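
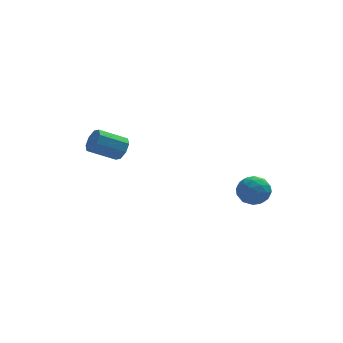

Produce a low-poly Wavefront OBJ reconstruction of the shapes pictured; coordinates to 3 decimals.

v 2.618 -2.953 0.225
v 3.176 -2.682 0.793
v 3.544 -3.818 -0.273
v 4.102 -3.547 0.295
v 3.434 -3.995 0.542
v 2.862 -3.461 0.849
v 3.858 -3.039 -0.329
v 3.286 -2.505 -0.022
v 3.943 -2.736 0.451
v 3.68 -3.327 0.989
v 3.04 -3.173 -0.469
v 2.777 -3.764 0.069
v 2.816 -2.742 0.552
v 3.904 -3.758 -0.032
v 3.511 -4.022 0.112
v 3.839 -3.863 0.446
v 2.631 -3.199 0.586
v 2.959 -3.04 0.92
v 3.11 -3.812 0.772
v 3.761 -3.46 -0.4
v 4.089 -3.301 -0.066
v 2.881 -2.637 0.074
v 3.209 -2.478 0.408
v 3.61 -2.688 -0.252
v 3.594 -2.614 0.685
v 4.139 -3.123 0.393
v 3.995 -2.824 0.026
v 3.659 -2.51 0.206
v 3.44 -2.961 1.002
v 3.984 -3.47 0.709
v 3.592 -3.733 0.854
v 3.255 -3.419 1.035
v 3.891 -2.993 0.801
v 2.736 -3.03 -0.189
v 3.28 -3.539 -0.482
v 3.465 -3.081 -0.515
v 3.128 -2.767 -0.334
v 2.581 -3.377 0.127
v 3.126 -3.886 -0.165
v 3.061 -3.99 0.314
v 2.725 -3.676 0.494
v 2.829 -3.507 -0.281
v -1.798 2.92 -0.076
v -1.491 2.575 0.436
v -2.854 2.474 1.188
v -3.162 2.82 0.676
v -1.486 3.097 0.514
v -2.85 2.997 1.265
v -1.665 3.516 0.246
v -3.028 3.415 0.997
v -1.922 3.586 -0.21
v -3.285 3.485 0.541
v -2.106 3.266 -0.588
v -3.469 3.165 0.164
v -2.11 2.743 -0.665
v -3.474 2.643 0.086
v -1.932 2.325 -0.397
v -3.295 2.224 0.354
v -1.675 2.255 0.059
v -3.038 2.154 0.81
f 1 38 17
f 38 12 41
f 17 41 6
f 38 41 17
f 1 17 13
f 17 6 18
f 13 18 2
f 17 18 13
f 1 13 22
f 13 2 23
f 22 23 8
f 13 23 22
f 1 22 34
f 22 8 37
f 34 37 11
f 22 37 34
f 1 34 38
f 34 11 42
f 38 42 12
f 34 42 38
f 2 18 29
f 18 6 32
f 29 32 10
f 18 32 29
f 6 41 19
f 41 12 40
f 19 40 5
f 41 40 19
f 12 42 39
f 42 11 35
f 39 35 3
f 42 35 39
f 11 37 36
f 37 8 24
f 36 24 7
f 37 24 36
f 8 23 28
f 23 2 25
f 28 25 9
f 23 25 28
f 4 30 16
f 30 10 31
f 16 31 5
f 30 31 16
f 4 16 14
f 16 5 15
f 14 15 3
f 16 15 14
f 4 14 21
f 14 3 20
f 21 20 7
f 14 20 21
f 4 21 26
f 21 7 27
f 26 27 9
f 21 27 26
f 4 26 30
f 26 9 33
f 30 33 10
f 26 33 30
f 5 31 19
f 31 10 32
f 19 32 6
f 31 32 19
f 3 15 39
f 15 5 40
f 39 40 12
f 15 40 39
f 7 20 36
f 20 3 35
f 36 35 11
f 20 35 36
f 9 27 28
f 27 7 24
f 28 24 8
f 27 24 28
f 10 33 29
f 33 9 25
f 29 25 2
f 33 25 29
f 44 43 47
f 44 47 45
f 45 47 48
f 45 48 46
f 47 43 49
f 47 49 48
f 48 49 50
f 48 50 46
f 49 43 51
f 49 51 50
f 50 51 52
f 50 52 46
f 51 43 53
f 51 53 52
f 52 53 54
f 52 54 46
f 53 43 55
f 53 55 54
f 54 55 56
f 54 56 46
f 55 43 57
f 55 57 56
f 56 57 58
f 56 58 46
f 57 43 59
f 57 59 58
f 58 59 60
f 58 60 46
f 59 43 44
f 59 44 60
f 60 44 45
f 60 45 46



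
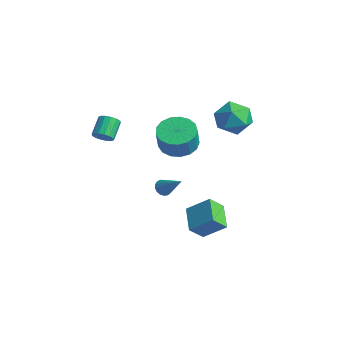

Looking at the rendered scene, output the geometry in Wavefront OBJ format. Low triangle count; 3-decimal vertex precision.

v -4.428 1.695 -4.321
v -4.066 1.746 -4.745
v -3.112 1.985 -3.159
v -4.155 1.996 -4.706
v -4.307 2.177 -4.579
v -4.486 2.247 -4.393
v -4.653 2.191 -4.191
v -4.768 2.022 -4.018
v -4.805 1.777 -3.915
v -4.756 1.514 -3.905
v -4.632 1.292 -3.99
v -4.461 1.163 -4.151
v -4.283 1.155 -4.351
v -4.138 1.271 -4.544
v -4.06 1.485 -4.686
v -2.333 -3.501 2.862
v -1.957 -3.641 3.308
v -2.531 -2.839 4.044
v -2.907 -2.699 3.598
v -1.82 -3.406 3.159
v -2.394 -2.604 3.894
v -1.821 -3.196 2.929
v -2.395 -2.394 3.665
v -1.959 -3.068 2.682
v -2.532 -2.266 3.418
v -2.197 -3.056 2.483
v -2.771 -2.254 3.219
v -2.472 -3.163 2.386
v -3.045 -2.361 3.121
v -2.709 -3.361 2.416
v -3.283 -2.559 3.152
v -2.846 -3.596 2.566
v -3.42 -2.794 3.301
v -2.845 -3.806 2.795
v -3.419 -3.004 3.531
v -2.708 -3.934 3.042
v -3.281 -3.132 3.778
v -2.469 -3.946 3.241
v -3.043 -3.144 3.977
v -2.195 -3.839 3.339
v -2.768 -3.037 4.074
v 1.322 0.246 -4.313
v 1.225 -0.589 -3.472
v 0.005 0.987 -3.73
v -0.093 0.152 -2.888
v 2.233 1.108 -3.352
v 2.135 0.273 -2.51
v 0.915 1.849 -2.768
v 0.818 1.014 -1.927
v -1.265 0.493 1.498
v -0.586 1.344 1.56
v -0.197 0.938 2.864
v -0.875 0.087 2.802
v -1.036 1.528 1.751
v -0.646 1.123 3.055
v -1.537 1.475 1.884
v -1.148 1.069 3.189
v -1.976 1.197 1.929
v -1.587 0.791 3.233
v -2.252 0.757 1.875
v -1.863 0.352 3.179
v -2.302 0.257 1.734
v -1.913 -0.148 3.039
v -2.114 -0.189 1.54
v -1.725 -0.594 2.844
v -1.732 -0.479 1.336
v -1.343 -0.884 2.64
v -1.242 -0.546 1.168
v -0.853 -0.951 2.473
v -0.758 -0.376 1.077
v -0.368 -0.781 2.381
v -0.389 -0.006 1.082
v -0 -0.411 2.386
v -0.221 0.478 1.182
v 0.168 0.072 2.486
v -0.293 0.965 1.355
v 0.097 0.559 2.659
v -1.87 3.649 2.517
v -1.264 4.637 2.726
v -0.236 2.683 2.354
v 0.37 3.671 2.563
v -0.263 3.174 3.424
v -1.273 3.771 3.524
v -0.227 3.549 1.556
v -1.237 4.146 1.656
v -0.249 4.575 2.132
v -0.271 4.344 3.287
v -1.229 2.976 1.793
v -1.251 2.745 2.948
f 2 1 4
f 2 4 3
f 4 1 5
f 4 5 3
f 5 1 6
f 5 6 3
f 6 1 7
f 6 7 3
f 7 1 8
f 7 8 3
f 8 1 9
f 8 9 3
f 9 1 10
f 9 10 3
f 10 1 11
f 10 11 3
f 11 1 12
f 11 12 3
f 12 1 13
f 12 13 3
f 13 1 14
f 13 14 3
f 14 1 15
f 14 15 3
f 15 1 2
f 15 2 3
f 17 16 20
f 17 20 18
f 18 20 21
f 18 21 19
f 20 16 22
f 20 22 21
f 21 22 23
f 21 23 19
f 22 16 24
f 22 24 23
f 23 24 25
f 23 25 19
f 24 16 26
f 24 26 25
f 25 26 27
f 25 27 19
f 26 16 28
f 26 28 27
f 27 28 29
f 27 29 19
f 28 16 30
f 28 30 29
f 29 30 31
f 29 31 19
f 30 16 32
f 30 32 31
f 31 32 33
f 31 33 19
f 32 16 34
f 32 34 33
f 33 34 35
f 33 35 19
f 34 16 36
f 34 36 35
f 35 36 37
f 35 37 19
f 36 16 38
f 36 38 37
f 37 38 39
f 37 39 19
f 38 16 40
f 38 40 39
f 39 40 41
f 39 41 19
f 40 16 17
f 40 17 41
f 41 17 18
f 41 18 19
f 43 45 42
f 46 43 42
f 42 45 44
f 44 46 42
f 43 49 45
f 47 43 46
f 47 49 43
f 45 49 44
f 48 46 44
f 44 49 48
f 48 47 46
f 49 47 48
f 51 50 54
f 51 54 52
f 52 54 55
f 52 55 53
f 54 50 56
f 54 56 55
f 55 56 57
f 55 57 53
f 56 50 58
f 56 58 57
f 57 58 59
f 57 59 53
f 58 50 60
f 58 60 59
f 59 60 61
f 59 61 53
f 60 50 62
f 60 62 61
f 61 62 63
f 61 63 53
f 62 50 64
f 62 64 63
f 63 64 65
f 63 65 53
f 64 50 66
f 64 66 65
f 65 66 67
f 65 67 53
f 66 50 68
f 66 68 67
f 67 68 69
f 67 69 53
f 68 50 70
f 68 70 69
f 69 70 71
f 69 71 53
f 70 50 72
f 70 72 71
f 71 72 73
f 71 73 53
f 72 50 74
f 72 74 73
f 73 74 75
f 73 75 53
f 74 50 76
f 74 76 75
f 75 76 77
f 75 77 53
f 76 50 51
f 76 51 77
f 77 51 52
f 77 52 53
f 78 89 83
f 78 83 79
f 78 79 85
f 78 85 88
f 78 88 89
f 79 83 87
f 83 89 82
f 89 88 80
f 88 85 84
f 85 79 86
f 81 87 82
f 81 82 80
f 81 80 84
f 81 84 86
f 81 86 87
f 82 87 83
f 80 82 89
f 84 80 88
f 86 84 85
f 87 86 79



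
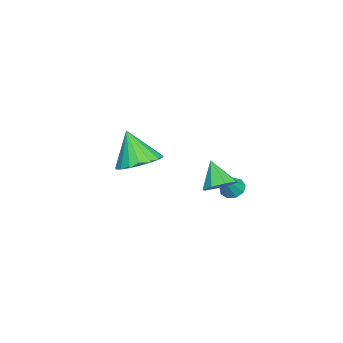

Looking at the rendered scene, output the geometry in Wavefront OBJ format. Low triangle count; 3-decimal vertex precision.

v 3.811 2.852 -0.215
v 4.281 2.336 -0.265
v 3.269 2.268 0.735
v 4.439 2.727 0.066
v 4.23 3.191 0.232
v 3.774 3.457 0.136
v 3.341 3.369 -0.165
v 3.182 2.978 -0.496
v 3.392 2.514 -0.662
v 3.847 2.248 -0.566
v -0.395 -2.073 -2.311
v 0.464 -1.674 -1.932
v -0.745 -2.767 -0.789
v 0.158 -1.348 -1.854
v -0.258 -1.165 -1.866
v -0.701 -1.163 -1.967
v -1.083 -1.34 -2.135
v -1.329 -1.663 -2.339
v -1.39 -2.067 -2.537
v -1.254 -2.472 -2.691
v -0.948 -2.798 -2.769
v -0.532 -2.98 -2.757
v -0.089 -2.983 -2.656
v 0.293 -2.805 -2.487
v 0.539 -2.483 -2.284
v 0.6 -2.079 -2.086
v 0.588 2.215 -2.31
v 0.967 2.514 -2.551
v 1.552 2.005 -1.05
v 0.747 2.729 -2.346
v 0.453 2.704 -2.125
v 0.221 2.449 -1.99
v 0.161 2.085 -2.005
v 0.301 1.781 -2.162
v 0.575 1.681 -2.389
v 0.855 1.83 -2.578
v 1.01 2.159 -2.642
f 2 1 4
f 2 4 3
f 4 1 5
f 4 5 3
f 5 1 6
f 5 6 3
f 6 1 7
f 6 7 3
f 7 1 8
f 7 8 3
f 8 1 9
f 8 9 3
f 9 1 10
f 9 10 3
f 10 1 2
f 10 2 3
f 12 11 14
f 12 14 13
f 14 11 15
f 14 15 13
f 15 11 16
f 15 16 13
f 16 11 17
f 16 17 13
f 17 11 18
f 17 18 13
f 18 11 19
f 18 19 13
f 19 11 20
f 19 20 13
f 20 11 21
f 20 21 13
f 21 11 22
f 21 22 13
f 22 11 23
f 22 23 13
f 23 11 24
f 23 24 13
f 24 11 25
f 24 25 13
f 25 11 26
f 25 26 13
f 26 11 12
f 26 12 13
f 28 27 30
f 28 30 29
f 30 27 31
f 30 31 29
f 31 27 32
f 31 32 29
f 32 27 33
f 32 33 29
f 33 27 34
f 33 34 29
f 34 27 35
f 34 35 29
f 35 27 36
f 35 36 29
f 36 27 37
f 36 37 29
f 37 27 28
f 37 28 29



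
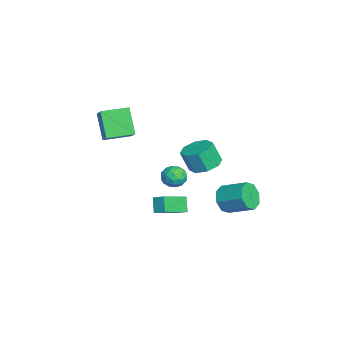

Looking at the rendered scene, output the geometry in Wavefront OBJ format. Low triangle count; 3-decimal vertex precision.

v 3.528 2.552 -2.144
v 3.98 2.739 -2.935
v 4.664 4.076 -2.227
v 4.212 3.888 -1.436
v 3.34 3.051 -2.906
v 4.025 4.388 -2.198
v 2.811 3.07 -2.43
v 3.495 4.407 -1.723
v 2.701 2.786 -1.787
v 3.386 4.123 -1.08
v 3.076 2.364 -1.353
v 3.76 3.701 -0.645
v 3.715 2.052 -1.382
v 4.4 3.389 -0.674
v 4.245 2.033 -1.857
v 4.929 3.37 -1.15
v 4.354 2.317 -2.5
v 5.039 3.654 -1.793
v -3.133 -4.421 0.823
v -1.776 -4.193 1.82
v -3.471 -2.798 0.912
v -2.114 -2.57 1.909
v -2.046 -4.11 -0.729
v -0.689 -3.882 0.268
v -2.384 -2.487 -0.64
v -1.027 -2.259 0.357
v -3.208 1.841 -3.711
v -2.555 2.561 -3.371
v -2.68 2.02 -1.988
v -3.332 1.299 -2.329
v -3.307 2.798 -3.345
v -3.431 2.257 -1.963
v -4 2.474 -3.534
v -4.124 1.933 -2.152
v -4.23 1.779 -3.827
v -4.354 1.238 -2.444
v -3.86 1.12 -4.052
v -3.985 0.579 -2.669
v -3.109 0.883 -4.077
v -3.233 0.342 -2.695
v -2.416 1.207 -3.888
v -2.54 0.666 -2.506
v -2.186 1.902 -3.596
v -2.31 1.361 -2.213
v 0.288 -0.031 -4.151
v 1.452 -1.34 -3.317
v 0.701 0.559 -3.804
v 1.866 -0.75 -2.97
v 0.934 0.01 -4.99
v 2.099 -1.299 -4.156
v 1.348 0.6 -4.643
v 2.512 -0.709 -3.809
v 0.507 0.451 -2.624
v 1.161 -0.005 -2.676
v 0.079 -0.275 -1.644
v 0.733 -0.731 -1.696
v 0.791 0.023 -1.438
v 1.056 0.472 -2.044
v 0.184 -0.752 -2.276
v 0.449 -0.303 -2.882
v 0.962 -0.748 -2.461
v 1.337 -0.27 -1.943
v -0.097 -0.01 -2.377
v 0.278 0.468 -1.859
v 0.872 0.287 -2.736
v 0.368 -0.567 -1.584
v 0.402 -0.124 -1.432
v 0.787 -0.392 -1.463
v 0.81 0.567 -2.364
v 1.194 0.299 -2.395
v 0.977 0.315 -1.667
v 0.046 -0.579 -1.925
v 0.43 -0.847 -1.956
v 0.453 0.112 -2.857
v 0.838 -0.156 -2.888
v 0.263 -0.595 -2.653
v 1.139 -0.418 -2.64
v 0.887 -0.845 -2.064
v 0.565 -0.857 -2.406
v 0.72 -0.593 -2.762
v 1.359 -0.137 -2.336
v 1.108 -0.564 -1.759
v 1.142 -0.12 -1.608
v 1.297 0.143 -1.964
v 1.242 -0.574 -2.209
v 0.132 0.284 -2.561
v -0.119 -0.143 -1.984
v -0.057 -0.423 -2.356
v 0.098 -0.16 -2.712
v 0.353 0.565 -2.256
v 0.101 0.138 -1.68
v 0.52 0.313 -1.558
v 0.675 0.577 -1.914
v -0.002 0.294 -2.111
f 2 1 5
f 2 5 3
f 3 5 6
f 3 6 4
f 5 1 7
f 5 7 6
f 6 7 8
f 6 8 4
f 7 1 9
f 7 9 8
f 8 9 10
f 8 10 4
f 9 1 11
f 9 11 10
f 10 11 12
f 10 12 4
f 11 1 13
f 11 13 12
f 12 13 14
f 12 14 4
f 13 1 15
f 13 15 14
f 14 15 16
f 14 16 4
f 15 1 17
f 15 17 16
f 16 17 18
f 16 18 4
f 17 1 2
f 17 2 18
f 18 2 3
f 18 3 4
f 20 22 19
f 23 20 19
f 19 22 21
f 21 23 19
f 20 26 22
f 24 20 23
f 24 26 20
f 22 26 21
f 25 23 21
f 21 26 25
f 25 24 23
f 26 24 25
f 28 27 31
f 28 31 29
f 29 31 32
f 29 32 30
f 31 27 33
f 31 33 32
f 32 33 34
f 32 34 30
f 33 27 35
f 33 35 34
f 34 35 36
f 34 36 30
f 35 27 37
f 35 37 36
f 36 37 38
f 36 38 30
f 37 27 39
f 37 39 38
f 38 39 40
f 38 40 30
f 39 27 41
f 39 41 40
f 40 41 42
f 40 42 30
f 41 27 43
f 41 43 42
f 42 43 44
f 42 44 30
f 43 27 28
f 43 28 44
f 44 28 29
f 44 29 30
f 46 48 45
f 49 46 45
f 45 48 47
f 47 49 45
f 46 52 48
f 50 46 49
f 50 52 46
f 48 52 47
f 51 49 47
f 47 52 51
f 51 50 49
f 52 50 51
f 53 90 69
f 90 64 93
f 69 93 58
f 90 93 69
f 53 69 65
f 69 58 70
f 65 70 54
f 69 70 65
f 53 65 74
f 65 54 75
f 74 75 60
f 65 75 74
f 53 74 86
f 74 60 89
f 86 89 63
f 74 89 86
f 53 86 90
f 86 63 94
f 90 94 64
f 86 94 90
f 54 70 81
f 70 58 84
f 81 84 62
f 70 84 81
f 58 93 71
f 93 64 92
f 71 92 57
f 93 92 71
f 64 94 91
f 94 63 87
f 91 87 55
f 94 87 91
f 63 89 88
f 89 60 76
f 88 76 59
f 89 76 88
f 60 75 80
f 75 54 77
f 80 77 61
f 75 77 80
f 56 82 68
f 82 62 83
f 68 83 57
f 82 83 68
f 56 68 66
f 68 57 67
f 66 67 55
f 68 67 66
f 56 66 73
f 66 55 72
f 73 72 59
f 66 72 73
f 56 73 78
f 73 59 79
f 78 79 61
f 73 79 78
f 56 78 82
f 78 61 85
f 82 85 62
f 78 85 82
f 57 83 71
f 83 62 84
f 71 84 58
f 83 84 71
f 55 67 91
f 67 57 92
f 91 92 64
f 67 92 91
f 59 72 88
f 72 55 87
f 88 87 63
f 72 87 88
f 61 79 80
f 79 59 76
f 80 76 60
f 79 76 80
f 62 85 81
f 85 61 77
f 81 77 54
f 85 77 81



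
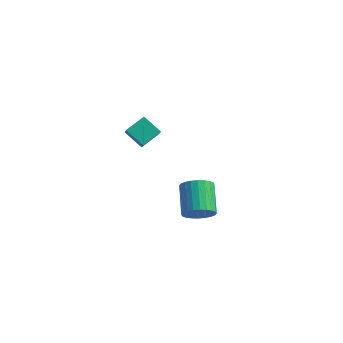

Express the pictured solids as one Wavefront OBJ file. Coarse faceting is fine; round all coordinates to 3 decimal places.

v -0.54 3.252 -3.783
v 0.152 3.339 -3.262
v -0.709 4.635 -2.336
v -1.4 4.548 -2.857
v 0.225 3.563 -3.507
v -0.636 4.858 -2.581
v 0.181 3.739 -3.794
v -0.679 5.034 -2.868
v 0.028 3.841 -4.079
v -0.832 5.137 -3.153
v -0.211 3.854 -4.319
v -1.072 5.149 -3.393
v -0.501 3.775 -4.478
v -1.361 5.07 -3.552
v -0.796 3.616 -4.53
v -1.657 4.912 -3.605
v -1.053 3.402 -4.469
v -1.913 4.698 -3.544
v -1.231 3.165 -4.304
v -2.092 4.461 -3.378
v -1.304 2.942 -4.059
v -2.165 4.237 -3.133
v -1.261 2.766 -3.772
v -2.121 4.061 -2.846
v -1.108 2.663 -3.487
v -1.968 3.959 -2.561
v -0.868 2.651 -3.247
v -1.729 3.946 -2.321
v -0.579 2.73 -3.088
v -1.439 4.025 -2.162
v -0.283 2.888 -3.035
v -1.144 4.184 -2.11
v -0.027 3.102 -3.096
v -0.887 4.398 -2.171
v -3.67 1.542 2.45
v -3.265 2.507 2.927
v -2.687 1.449 1.804
v -2.282 2.413 2.281
v -3.278 1.047 3.119
v -2.873 2.011 3.596
v -2.295 0.953 2.473
v -1.89 1.918 2.95
f 2 1 5
f 2 5 3
f 3 5 6
f 3 6 4
f 5 1 7
f 5 7 6
f 6 7 8
f 6 8 4
f 7 1 9
f 7 9 8
f 8 9 10
f 8 10 4
f 9 1 11
f 9 11 10
f 10 11 12
f 10 12 4
f 11 1 13
f 11 13 12
f 12 13 14
f 12 14 4
f 13 1 15
f 13 15 14
f 14 15 16
f 14 16 4
f 15 1 17
f 15 17 16
f 16 17 18
f 16 18 4
f 17 1 19
f 17 19 18
f 18 19 20
f 18 20 4
f 19 1 21
f 19 21 20
f 20 21 22
f 20 22 4
f 21 1 23
f 21 23 22
f 22 23 24
f 22 24 4
f 23 1 25
f 23 25 24
f 24 25 26
f 24 26 4
f 25 1 27
f 25 27 26
f 26 27 28
f 26 28 4
f 27 1 29
f 27 29 28
f 28 29 30
f 28 30 4
f 29 1 31
f 29 31 30
f 30 31 32
f 30 32 4
f 31 1 33
f 31 33 32
f 32 33 34
f 32 34 4
f 33 1 2
f 33 2 34
f 34 2 3
f 34 3 4
f 36 38 35
f 39 36 35
f 35 38 37
f 37 39 35
f 36 42 38
f 40 36 39
f 40 42 36
f 38 42 37
f 41 39 37
f 37 42 41
f 41 40 39
f 42 40 41



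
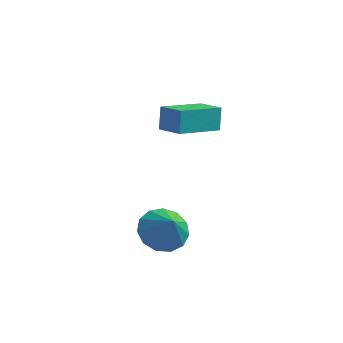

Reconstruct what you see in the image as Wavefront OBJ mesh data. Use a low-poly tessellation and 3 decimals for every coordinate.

v -2.097 0.282 2.886
v -2.168 0.705 3.745
v -2.976 0.781 2.567
v -3.048 1.204 3.425
v -1.072 1.696 2.275
v -1.144 2.119 3.133
v -1.952 2.195 1.955
v -2.023 2.618 2.814
v -1.889 -2.245 -0.135
v -1.445 -2.84 -0.662
v -1.371 -2.735 0.855
v -1.14 -2.43 -0.618
v -1.073 -1.961 -0.421
v -1.265 -1.583 -0.133
v -1.655 -1.414 0.154
v -2.119 -1.51 0.349
v -2.51 -1.838 0.391
v -2.704 -2.296 0.266
v -2.639 -2.738 0.013
v -2.336 -3.023 -0.286
v -1.891 -3.061 -0.538
f 2 4 1
f 5 2 1
f 1 4 3
f 3 5 1
f 2 8 4
f 6 2 5
f 6 8 2
f 4 8 3
f 7 5 3
f 3 8 7
f 7 6 5
f 8 6 7
f 10 9 12
f 10 12 11
f 12 9 13
f 12 13 11
f 13 9 14
f 13 14 11
f 14 9 15
f 14 15 11
f 15 9 16
f 15 16 11
f 16 9 17
f 16 17 11
f 17 9 18
f 17 18 11
f 18 9 19
f 18 19 11
f 19 9 20
f 19 20 11
f 20 9 21
f 20 21 11
f 21 9 10
f 21 10 11



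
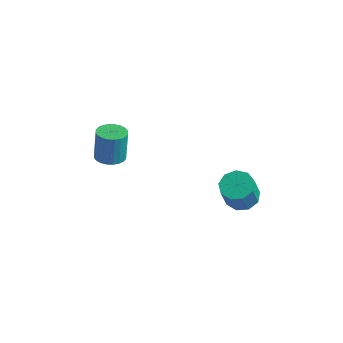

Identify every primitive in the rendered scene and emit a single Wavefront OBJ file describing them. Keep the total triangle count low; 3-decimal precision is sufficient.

v 2.042 1.619 1.104
v 2.702 1.624 1.108
v 2.698 1.206 2.18
v 2.038 1.201 2.176
v 2.544 2.018 1.262
v 2.54 1.6 2.333
v 2.151 2.225 1.341
v 2.147 1.807 2.413
v 1.707 2.149 1.31
v 1.703 1.731 2.381
v 1.42 1.825 1.183
v 1.416 1.407 2.254
v 1.424 1.404 1.019
v 1.42 0.986 2.09
v 1.717 1.084 0.895
v 1.713 0.666 1.966
v 2.162 1.014 0.869
v 2.159 0.596 1.94
v 2.551 1.227 0.953
v 2.548 0.809 2.024
v -2.656 0.167 2.175
v -2.23 0.57 2.112
v -2.298 0.836 3.341
v -2.724 0.433 3.405
v -2.418 0.697 2.074
v -2.486 0.963 3.303
v -2.642 0.743 2.051
v -2.71 1.01 3.281
v -2.868 0.702 2.047
v -2.937 0.969 3.277
v -3.062 0.579 2.063
v -3.131 0.846 3.293
v -3.195 0.394 2.096
v -3.263 0.66 3.326
v -3.245 0.174 2.141
v -3.313 0.44 3.371
v -3.205 -0.047 2.191
v -3.274 0.219 3.421
v -3.082 -0.236 2.239
v -3.15 0.03 3.468
v -2.894 -0.363 2.277
v -2.962 -0.097 3.506
v -2.67 -0.41 2.299
v -2.738 -0.143 3.529
v -2.443 -0.369 2.303
v -2.512 -0.102 3.533
v -2.249 -0.246 2.287
v -2.318 0.021 3.517
v -2.117 -0.06 2.254
v -2.185 0.206 3.484
v -2.067 0.16 2.209
v -2.135 0.426 3.439
v -2.106 0.381 2.159
v -2.175 0.647 3.389
f 2 1 5
f 2 5 3
f 3 5 6
f 3 6 4
f 5 1 7
f 5 7 6
f 6 7 8
f 6 8 4
f 7 1 9
f 7 9 8
f 8 9 10
f 8 10 4
f 9 1 11
f 9 11 10
f 10 11 12
f 10 12 4
f 11 1 13
f 11 13 12
f 12 13 14
f 12 14 4
f 13 1 15
f 13 15 14
f 14 15 16
f 14 16 4
f 15 1 17
f 15 17 16
f 16 17 18
f 16 18 4
f 17 1 19
f 17 19 18
f 18 19 20
f 18 20 4
f 19 1 2
f 19 2 20
f 20 2 3
f 20 3 4
f 22 21 25
f 22 25 23
f 23 25 26
f 23 26 24
f 25 21 27
f 25 27 26
f 26 27 28
f 26 28 24
f 27 21 29
f 27 29 28
f 28 29 30
f 28 30 24
f 29 21 31
f 29 31 30
f 30 31 32
f 30 32 24
f 31 21 33
f 31 33 32
f 32 33 34
f 32 34 24
f 33 21 35
f 33 35 34
f 34 35 36
f 34 36 24
f 35 21 37
f 35 37 36
f 36 37 38
f 36 38 24
f 37 21 39
f 37 39 38
f 38 39 40
f 38 40 24
f 39 21 41
f 39 41 40
f 40 41 42
f 40 42 24
f 41 21 43
f 41 43 42
f 42 43 44
f 42 44 24
f 43 21 45
f 43 45 44
f 44 45 46
f 44 46 24
f 45 21 47
f 45 47 46
f 46 47 48
f 46 48 24
f 47 21 49
f 47 49 48
f 48 49 50
f 48 50 24
f 49 21 51
f 49 51 50
f 50 51 52
f 50 52 24
f 51 21 53
f 51 53 52
f 52 53 54
f 52 54 24
f 53 21 22
f 53 22 54
f 54 22 23
f 54 23 24



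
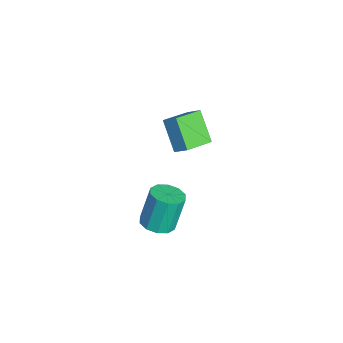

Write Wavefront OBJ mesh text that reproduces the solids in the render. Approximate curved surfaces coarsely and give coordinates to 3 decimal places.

v 2.763 -2.908 -2.253
v 3.649 -2.962 -2.054
v 3.243 -2.425 -0.107
v 2.357 -2.372 -0.307
v 3.54 -2.436 -2.222
v 3.134 -1.899 -0.275
v 3.134 -2.091 -2.402
v 2.728 -1.554 -0.455
v 2.586 -2.058 -2.525
v 2.18 -1.521 -0.578
v 2.106 -2.35 -2.544
v 1.7 -1.813 -0.598
v 1.877 -2.855 -2.453
v 1.471 -2.318 -0.506
v 1.986 -3.381 -2.285
v 1.58 -2.844 -0.338
v 2.392 -3.726 -2.105
v 1.986 -3.189 -0.158
v 2.94 -3.759 -1.982
v 2.534 -3.222 -0.035
v 3.42 -3.467 -1.962
v 3.014 -2.93 -0.016
v -2.355 -1.827 -1.89
v -3.606 -2.333 -0.455
v -3.38 -0.53 -2.326
v -4.631 -1.036 -0.891
v -1.849 -1.204 -1.229
v -3.1 -1.71 0.206
v -2.874 0.093 -1.665
v -4.125 -0.413 -0.23
f 2 1 5
f 2 5 3
f 3 5 6
f 3 6 4
f 5 1 7
f 5 7 6
f 6 7 8
f 6 8 4
f 7 1 9
f 7 9 8
f 8 9 10
f 8 10 4
f 9 1 11
f 9 11 10
f 10 11 12
f 10 12 4
f 11 1 13
f 11 13 12
f 12 13 14
f 12 14 4
f 13 1 15
f 13 15 14
f 14 15 16
f 14 16 4
f 15 1 17
f 15 17 16
f 16 17 18
f 16 18 4
f 17 1 19
f 17 19 18
f 18 19 20
f 18 20 4
f 19 1 21
f 19 21 20
f 20 21 22
f 20 22 4
f 21 1 2
f 21 2 22
f 22 2 3
f 22 3 4
f 24 26 23
f 27 24 23
f 23 26 25
f 25 27 23
f 24 30 26
f 28 24 27
f 28 30 24
f 26 30 25
f 29 27 25
f 25 30 29
f 29 28 27
f 30 28 29



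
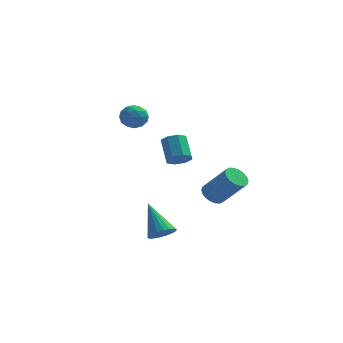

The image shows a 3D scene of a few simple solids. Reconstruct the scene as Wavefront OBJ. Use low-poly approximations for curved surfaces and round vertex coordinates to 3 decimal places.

v 0.457 0.892 -0.7
v 1.049 1.277 -0.767
v 0.556 2.213 0.254
v -0.037 1.828 0.32
v 0.657 1.44 -1.106
v 0.164 2.375 -0.085
v 0.147 1.281 -1.207
v -0.346 2.217 -0.186
v -0.182 0.895 -1.011
v -0.675 1.831 0.009
v -0.136 0.507 -0.634
v -0.629 1.443 0.387
v 0.256 0.345 -0.295
v -0.237 1.28 0.726
v 0.766 0.503 -0.194
v 0.273 1.439 0.827
v 1.095 0.889 -0.389
v 0.602 1.825 0.631
v 1.782 2.963 -3.892
v 2.336 3.257 -4.285
v 3.672 2.831 -2.722
v 3.118 2.537 -2.328
v 2.221 3.515 -4.116
v 3.557 3.089 -2.553
v 2.019 3.664 -3.902
v 3.355 3.238 -2.339
v 1.77 3.674 -3.687
v 3.106 3.248 -2.124
v 1.523 3.544 -3.512
v 2.859 3.117 -1.949
v 1.328 3.298 -3.412
v 2.664 2.871 -1.849
v 1.223 2.986 -3.407
v 2.559 2.559 -1.844
v 1.228 2.669 -3.498
v 2.564 2.243 -1.935
v 1.343 2.411 -3.667
v 2.679 1.985 -2.104
v 1.545 2.262 -3.881
v 2.881 1.836 -2.318
v 1.794 2.252 -4.096
v 3.13 1.826 -2.533
v 2.041 2.383 -4.271
v 3.377 1.956 -2.708
v 2.236 2.629 -4.371
v 3.572 2.202 -2.808
v 2.341 2.941 -4.376
v 3.677 2.514 -2.813
v -2.017 0.878 2.473
v -1.541 0.718 1.865
v -1.879 -0.318 2.895
v -1.403 -0.478 2.287
v -1.163 0.01 2.857
v -1.248 0.75 2.597
v -2.172 -0.35 2.163
v -2.257 0.39 1.903
v -1.637 -0.041 1.673
v -1.014 0.182 2.102
v -2.406 0.218 2.658
v -1.783 0.441 3.087
v -1.791 0.903 2.132
v -1.629 -0.503 2.628
v -1.488 -0.216 2.963
v -1.209 -0.31 2.606
v -1.619 0.922 2.562
v -1.339 0.828 2.205
v -1.117 0.412 2.788
v -2.081 -0.428 2.555
v -1.801 -0.522 2.198
v -2.211 0.71 2.154
v -1.932 0.616 1.797
v -2.303 -0.012 1.972
v -1.567 0.363 1.662
v -1.487 -0.34 1.91
v -1.938 -0.265 1.837
v -1.988 0.17 1.684
v -1.201 0.494 1.914
v -1.12 -0.209 2.162
v -0.979 0.078 2.497
v -1.029 0.513 2.344
v -1.258 0.048 1.801
v -2.3 0.609 2.598
v -2.219 -0.094 2.846
v -2.391 -0.113 2.416
v -2.441 0.322 2.263
v -1.933 0.74 2.85
v -1.853 0.037 3.098
v -1.432 0.23 3.076
v -1.482 0.665 2.923
v -2.162 0.352 2.959
v 0.75 -4.046 -3.718
v 1.119 -3.422 -3.91
v -0.21 -3.014 -2.202
v 0.842 -3.405 -4.096
v 0.548 -3.515 -4.208
v 0.293 -3.73 -4.222
v 0.129 -4.008 -4.137
v 0.087 -4.293 -3.969
v 0.177 -4.53 -3.751
v 0.381 -4.67 -3.527
v 0.657 -4.687 -3.341
v 0.952 -4.577 -3.229
v 1.206 -4.362 -3.214
v 1.371 -4.084 -3.299
v 1.412 -3.799 -3.468
v 1.322 -3.562 -3.685
f 2 1 5
f 2 5 3
f 3 5 6
f 3 6 4
f 5 1 7
f 5 7 6
f 6 7 8
f 6 8 4
f 7 1 9
f 7 9 8
f 8 9 10
f 8 10 4
f 9 1 11
f 9 11 10
f 10 11 12
f 10 12 4
f 11 1 13
f 11 13 12
f 12 13 14
f 12 14 4
f 13 1 15
f 13 15 14
f 14 15 16
f 14 16 4
f 15 1 17
f 15 17 16
f 16 17 18
f 16 18 4
f 17 1 2
f 17 2 18
f 18 2 3
f 18 3 4
f 20 19 23
f 20 23 21
f 21 23 24
f 21 24 22
f 23 19 25
f 23 25 24
f 24 25 26
f 24 26 22
f 25 19 27
f 25 27 26
f 26 27 28
f 26 28 22
f 27 19 29
f 27 29 28
f 28 29 30
f 28 30 22
f 29 19 31
f 29 31 30
f 30 31 32
f 30 32 22
f 31 19 33
f 31 33 32
f 32 33 34
f 32 34 22
f 33 19 35
f 33 35 34
f 34 35 36
f 34 36 22
f 35 19 37
f 35 37 36
f 36 37 38
f 36 38 22
f 37 19 39
f 37 39 38
f 38 39 40
f 38 40 22
f 39 19 41
f 39 41 40
f 40 41 42
f 40 42 22
f 41 19 43
f 41 43 42
f 42 43 44
f 42 44 22
f 43 19 45
f 43 45 44
f 44 45 46
f 44 46 22
f 45 19 47
f 45 47 46
f 46 47 48
f 46 48 22
f 47 19 20
f 47 20 48
f 48 20 21
f 48 21 22
f 49 86 65
f 86 60 89
f 65 89 54
f 86 89 65
f 49 65 61
f 65 54 66
f 61 66 50
f 65 66 61
f 49 61 70
f 61 50 71
f 70 71 56
f 61 71 70
f 49 70 82
f 70 56 85
f 82 85 59
f 70 85 82
f 49 82 86
f 82 59 90
f 86 90 60
f 82 90 86
f 50 66 77
f 66 54 80
f 77 80 58
f 66 80 77
f 54 89 67
f 89 60 88
f 67 88 53
f 89 88 67
f 60 90 87
f 90 59 83
f 87 83 51
f 90 83 87
f 59 85 84
f 85 56 72
f 84 72 55
f 85 72 84
f 56 71 76
f 71 50 73
f 76 73 57
f 71 73 76
f 52 78 64
f 78 58 79
f 64 79 53
f 78 79 64
f 52 64 62
f 64 53 63
f 62 63 51
f 64 63 62
f 52 62 69
f 62 51 68
f 69 68 55
f 62 68 69
f 52 69 74
f 69 55 75
f 74 75 57
f 69 75 74
f 52 74 78
f 74 57 81
f 78 81 58
f 74 81 78
f 53 79 67
f 79 58 80
f 67 80 54
f 79 80 67
f 51 63 87
f 63 53 88
f 87 88 60
f 63 88 87
f 55 68 84
f 68 51 83
f 84 83 59
f 68 83 84
f 57 75 76
f 75 55 72
f 76 72 56
f 75 72 76
f 58 81 77
f 81 57 73
f 77 73 50
f 81 73 77
f 92 91 94
f 92 94 93
f 94 91 95
f 94 95 93
f 95 91 96
f 95 96 93
f 96 91 97
f 96 97 93
f 97 91 98
f 97 98 93
f 98 91 99
f 98 99 93
f 99 91 100
f 99 100 93
f 100 91 101
f 100 101 93
f 101 91 102
f 101 102 93
f 102 91 103
f 102 103 93
f 103 91 104
f 103 104 93
f 104 91 105
f 104 105 93
f 105 91 106
f 105 106 93
f 106 91 92
f 106 92 93



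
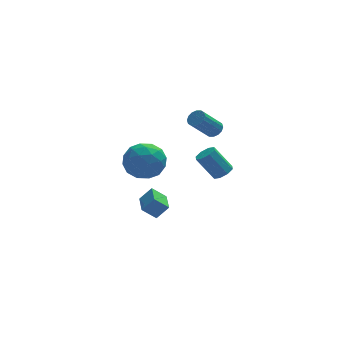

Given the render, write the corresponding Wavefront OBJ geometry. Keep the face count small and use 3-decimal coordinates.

v 2.646 -0.455 -1.109
v 3.206 -0.252 -0.802
v 2.273 0.178 0.616
v 1.714 -0.025 0.309
v 2.979 0.125 -1.065
v 2.046 0.554 0.352
v 2.557 0.162 -1.354
v 1.624 0.592 0.063
v 2.188 -0.162 -1.499
v 1.255 0.267 -0.082
v 2.087 -0.658 -1.416
v 1.154 -0.228 0.002
v 2.314 -1.034 -1.152
v 1.381 -0.605 0.265
v 2.736 -1.072 -0.863
v 1.803 -0.642 0.554
v 3.105 -0.747 -0.718
v 2.172 -0.318 0.699
v 3.211 3.902 -0.189
v 3.68 3.895 0.216
v 2.498 3.391 1.575
v 2.029 3.398 1.169
v 3.565 4.195 0.228
v 2.383 3.69 1.586
v 3.355 4.416 0.127
v 2.173 3.911 1.485
v 3.107 4.499 -0.058
v 1.925 3.995 1.3
v 2.886 4.423 -0.278
v 1.704 3.918 1.08
v 2.753 4.207 -0.475
v 1.571 3.702 0.883
v 2.742 3.909 -0.595
v 1.56 3.405 0.764
v 2.857 3.61 -0.606
v 1.675 3.105 0.752
v 3.067 3.389 -0.505
v 1.885 2.884 0.853
v 3.315 3.305 -0.32
v 2.133 2.801 1.038
v 3.536 3.382 -0.1
v 2.354 2.877 1.258
v 3.669 3.598 0.097
v 2.487 3.093 1.455
v -3.357 -2.836 2.567
v -2.169 -2.446 2.581
v -2.731 -4.734 2.239
v -1.543 -4.344 2.253
v -2.216 -4.336 3.307
v -2.603 -3.163 3.51
v -2.297 -4.017 1.31
v -2.684 -2.844 1.513
v -1.513 -3.176 1.804
v -1.463 -3.373 3.038
v -3.437 -3.807 1.782
v -3.387 -4.004 3.016
v -2.818 -2.475 2.603
v -2.082 -4.705 2.217
v -2.478 -4.7 2.837
v -1.779 -4.471 2.845
v -3.073 -2.896 3.149
v -2.374 -2.667 3.157
v -2.402 -3.778 3.584
v -2.526 -4.513 1.663
v -1.827 -4.284 1.671
v -3.121 -2.709 1.975
v -2.422 -2.48 1.983
v -2.498 -3.402 1.236
v -1.734 -2.674 2.154
v -1.366 -3.79 1.961
v -1.81 -3.597 1.407
v -2.037 -2.908 1.526
v -1.705 -2.79 2.88
v -1.336 -3.905 2.687
v -1.732 -3.901 3.307
v -1.96 -3.212 3.426
v -1.319 -3.219 2.423
v -3.564 -3.275 2.133
v -3.195 -4.39 1.94
v -2.94 -3.968 1.394
v -3.168 -3.279 1.513
v -3.534 -3.39 2.859
v -3.166 -4.506 2.666
v -2.863 -4.272 3.294
v -3.09 -3.583 3.413
v -3.581 -3.961 2.397
v -1.881 0.005 -3.813
v -1.177 -0.05 -3.008
v -1.693 1.502 -3.875
v -0.99 1.447 -3.07
v -1.07 -0.127 -4.53
v -0.367 -0.182 -3.725
v -0.883 1.37 -4.592
v -0.179 1.315 -3.787
f 2 1 5
f 2 5 3
f 3 5 6
f 3 6 4
f 5 1 7
f 5 7 6
f 6 7 8
f 6 8 4
f 7 1 9
f 7 9 8
f 8 9 10
f 8 10 4
f 9 1 11
f 9 11 10
f 10 11 12
f 10 12 4
f 11 1 13
f 11 13 12
f 12 13 14
f 12 14 4
f 13 1 15
f 13 15 14
f 14 15 16
f 14 16 4
f 15 1 17
f 15 17 16
f 16 17 18
f 16 18 4
f 17 1 2
f 17 2 18
f 18 2 3
f 18 3 4
f 20 19 23
f 20 23 21
f 21 23 24
f 21 24 22
f 23 19 25
f 23 25 24
f 24 25 26
f 24 26 22
f 25 19 27
f 25 27 26
f 26 27 28
f 26 28 22
f 27 19 29
f 27 29 28
f 28 29 30
f 28 30 22
f 29 19 31
f 29 31 30
f 30 31 32
f 30 32 22
f 31 19 33
f 31 33 32
f 32 33 34
f 32 34 22
f 33 19 35
f 33 35 34
f 34 35 36
f 34 36 22
f 35 19 37
f 35 37 36
f 36 37 38
f 36 38 22
f 37 19 39
f 37 39 38
f 38 39 40
f 38 40 22
f 39 19 41
f 39 41 40
f 40 41 42
f 40 42 22
f 41 19 43
f 41 43 42
f 42 43 44
f 42 44 22
f 43 19 20
f 43 20 44
f 44 20 21
f 44 21 22
f 45 82 61
f 82 56 85
f 61 85 50
f 82 85 61
f 45 61 57
f 61 50 62
f 57 62 46
f 61 62 57
f 45 57 66
f 57 46 67
f 66 67 52
f 57 67 66
f 45 66 78
f 66 52 81
f 78 81 55
f 66 81 78
f 45 78 82
f 78 55 86
f 82 86 56
f 78 86 82
f 46 62 73
f 62 50 76
f 73 76 54
f 62 76 73
f 50 85 63
f 85 56 84
f 63 84 49
f 85 84 63
f 56 86 83
f 86 55 79
f 83 79 47
f 86 79 83
f 55 81 80
f 81 52 68
f 80 68 51
f 81 68 80
f 52 67 72
f 67 46 69
f 72 69 53
f 67 69 72
f 48 74 60
f 74 54 75
f 60 75 49
f 74 75 60
f 48 60 58
f 60 49 59
f 58 59 47
f 60 59 58
f 48 58 65
f 58 47 64
f 65 64 51
f 58 64 65
f 48 65 70
f 65 51 71
f 70 71 53
f 65 71 70
f 48 70 74
f 70 53 77
f 74 77 54
f 70 77 74
f 49 75 63
f 75 54 76
f 63 76 50
f 75 76 63
f 47 59 83
f 59 49 84
f 83 84 56
f 59 84 83
f 51 64 80
f 64 47 79
f 80 79 55
f 64 79 80
f 53 71 72
f 71 51 68
f 72 68 52
f 71 68 72
f 54 77 73
f 77 53 69
f 73 69 46
f 77 69 73
f 88 90 87
f 91 88 87
f 87 90 89
f 89 91 87
f 88 94 90
f 92 88 91
f 92 94 88
f 90 94 89
f 93 91 89
f 89 94 93
f 93 92 91
f 94 92 93



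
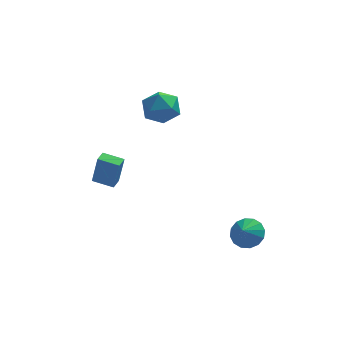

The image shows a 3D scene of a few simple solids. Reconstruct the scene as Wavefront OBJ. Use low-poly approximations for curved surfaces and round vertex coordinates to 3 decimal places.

v -1.4 3.828 4.385
v -0.889 4.428 3.426
v 0.209 2.632 4.494
v 0.72 3.232 3.535
v 0.593 3.804 4.629
v -0.402 4.544 4.561
v -0.278 2.516 3.359
v -1.273 3.256 3.291
v -0.196 3.617 2.792
v 0.343 4.413 3.577
v -1.023 2.647 4.343
v -0.484 3.443 5.128
v -4.382 2.493 -1.452
v -4.034 2.501 0.436
v -4.058 3.266 -1.515
v -3.71 3.273 0.373
v -3.17 1.967 -1.673
v -2.822 1.974 0.215
v -2.846 2.739 -1.736
v -2.498 2.747 0.152
v 4.041 -2.369 -2.502
v 4.899 -2.92 -2.502
v 3.679 -2.931 -1.758
v 4.989 -2.527 -2.16
v 4.825 -2.092 -1.911
v 4.451 -1.731 -1.819
v 3.967 -1.541 -1.911
v 3.502 -1.572 -2.16
v 3.183 -1.817 -2.502
v 3.093 -2.21 -2.843
v 3.257 -2.645 -3.093
v 3.631 -3.006 -3.184
v 4.115 -3.196 -3.093
v 4.579 -3.165 -2.843
f 1 12 6
f 1 6 2
f 1 2 8
f 1 8 11
f 1 11 12
f 2 6 10
f 6 12 5
f 12 11 3
f 11 8 7
f 8 2 9
f 4 10 5
f 4 5 3
f 4 3 7
f 4 7 9
f 4 9 10
f 5 10 6
f 3 5 12
f 7 3 11
f 9 7 8
f 10 9 2
f 14 16 13
f 17 14 13
f 13 16 15
f 15 17 13
f 14 20 16
f 18 14 17
f 18 20 14
f 16 20 15
f 19 17 15
f 15 20 19
f 19 18 17
f 20 18 19
f 22 21 24
f 22 24 23
f 24 21 25
f 24 25 23
f 25 21 26
f 25 26 23
f 26 21 27
f 26 27 23
f 27 21 28
f 27 28 23
f 28 21 29
f 28 29 23
f 29 21 30
f 29 30 23
f 30 21 31
f 30 31 23
f 31 21 32
f 31 32 23
f 32 21 33
f 32 33 23
f 33 21 34
f 33 34 23
f 34 21 22
f 34 22 23



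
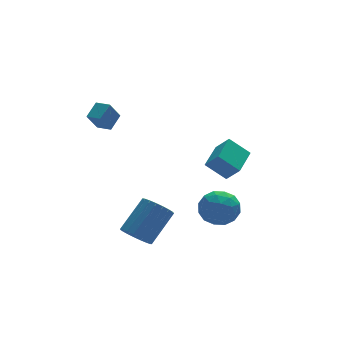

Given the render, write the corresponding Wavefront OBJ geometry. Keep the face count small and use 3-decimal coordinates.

v -3.681 2.997 2.088
v -3.019 3.546 2.618
v -3.083 3.242 1.088
v -2.421 3.79 1.619
v -3.219 2.33 2.201
v -2.557 2.878 2.732
v -2.621 2.574 1.202
v -1.959 3.123 1.732
v -3.508 -3.266 -2.419
v -3.119 -2.857 -3.028
v -1.784 -2.165 -1.709
v -2.172 -2.574 -1.101
v -3.348 -2.623 -2.919
v -2.013 -1.931 -1.6
v -3.604 -2.5 -2.723
v -2.269 -1.808 -1.405
v -3.844 -2.51 -2.476
v -2.509 -1.817 -1.157
v -4.026 -2.65 -2.218
v -2.691 -1.958 -0.899
v -4.118 -2.897 -1.995
v -2.783 -2.205 -0.677
v -4.104 -3.208 -1.845
v -2.769 -2.515 -0.527
v -3.988 -3.529 -1.795
v -2.653 -2.836 -0.477
v -3.788 -3.804 -1.853
v -2.453 -3.112 -0.534
v -3.54 -3.987 -2.008
v -2.205 -3.294 -0.69
v -3.286 -4.045 -2.235
v -1.951 -3.352 -0.916
v -3.07 -3.968 -2.493
v -1.735 -3.275 -1.175
v -2.93 -3.77 -2.739
v -1.595 -3.077 -1.421
v -2.89 -3.485 -2.929
v -1.555 -2.792 -1.611
v -2.957 -3.162 -3.032
v -1.622 -2.469 -1.713
v 1.925 -0.755 -1.306
v 2.353 -1.352 -0.487
v 1.046 -0.213 -0.452
v 1.474 -0.81 0.367
v 2.966 0.43 -0.987
v 3.394 -0.167 -0.168
v 2.087 0.972 -0.133
v 2.515 0.375 0.686
v 1.713 -1.662 -3.141
v 2.078 -2.074 -2.233
v 0.102 -1.826 -2.567
v 0.467 -2.238 -1.659
v 0.633 -1.213 -1.882
v 1.629 -1.111 -2.237
v 0.551 -2.789 -2.563
v 1.547 -2.687 -2.918
v 1.361 -2.77 -1.876
v 1.411 -1.796 -1.455
v 0.769 -2.104 -3.345
v 0.819 -1.13 -2.924
v 2.037 -1.853 -2.738
v 0.143 -2.047 -2.062
v 0.24 -1.444 -2.194
v 0.455 -1.686 -1.66
v 1.773 -1.288 -2.74
v 1.988 -1.53 -2.206
v 1.138 -1.024 -2
v 0.192 -2.37 -2.594
v 0.407 -2.612 -2.06
v 1.725 -2.214 -3.14
v 1.94 -2.456 -2.606
v 1.042 -2.876 -2.8
v 1.83 -2.504 -1.994
v 0.883 -2.601 -1.656
v 0.932 -2.925 -2.187
v 1.518 -2.865 -2.396
v 1.86 -1.932 -1.746
v 0.913 -2.029 -1.409
v 1.01 -1.426 -1.54
v 1.596 -1.366 -1.749
v 1.438 -2.341 -1.536
v 1.267 -1.871 -3.391
v 0.32 -1.968 -3.054
v 0.584 -2.534 -3.051
v 1.17 -2.474 -3.26
v 1.297 -1.299 -3.144
v 0.35 -1.396 -2.806
v 0.662 -1.035 -2.404
v 1.248 -0.975 -2.613
v 0.742 -1.559 -3.264
f 2 4 1
f 5 2 1
f 1 4 3
f 3 5 1
f 2 8 4
f 6 2 5
f 6 8 2
f 4 8 3
f 7 5 3
f 3 8 7
f 7 6 5
f 8 6 7
f 10 9 13
f 10 13 11
f 11 13 14
f 11 14 12
f 13 9 15
f 13 15 14
f 14 15 16
f 14 16 12
f 15 9 17
f 15 17 16
f 16 17 18
f 16 18 12
f 17 9 19
f 17 19 18
f 18 19 20
f 18 20 12
f 19 9 21
f 19 21 20
f 20 21 22
f 20 22 12
f 21 9 23
f 21 23 22
f 22 23 24
f 22 24 12
f 23 9 25
f 23 25 24
f 24 25 26
f 24 26 12
f 25 9 27
f 25 27 26
f 26 27 28
f 26 28 12
f 27 9 29
f 27 29 28
f 28 29 30
f 28 30 12
f 29 9 31
f 29 31 30
f 30 31 32
f 30 32 12
f 31 9 33
f 31 33 32
f 32 33 34
f 32 34 12
f 33 9 35
f 33 35 34
f 34 35 36
f 34 36 12
f 35 9 37
f 35 37 36
f 36 37 38
f 36 38 12
f 37 9 39
f 37 39 38
f 38 39 40
f 38 40 12
f 39 9 10
f 39 10 40
f 40 10 11
f 40 11 12
f 42 44 41
f 45 42 41
f 41 44 43
f 43 45 41
f 42 48 44
f 46 42 45
f 46 48 42
f 44 48 43
f 47 45 43
f 43 48 47
f 47 46 45
f 48 46 47
f 49 86 65
f 86 60 89
f 65 89 54
f 86 89 65
f 49 65 61
f 65 54 66
f 61 66 50
f 65 66 61
f 49 61 70
f 61 50 71
f 70 71 56
f 61 71 70
f 49 70 82
f 70 56 85
f 82 85 59
f 70 85 82
f 49 82 86
f 82 59 90
f 86 90 60
f 82 90 86
f 50 66 77
f 66 54 80
f 77 80 58
f 66 80 77
f 54 89 67
f 89 60 88
f 67 88 53
f 89 88 67
f 60 90 87
f 90 59 83
f 87 83 51
f 90 83 87
f 59 85 84
f 85 56 72
f 84 72 55
f 85 72 84
f 56 71 76
f 71 50 73
f 76 73 57
f 71 73 76
f 52 78 64
f 78 58 79
f 64 79 53
f 78 79 64
f 52 64 62
f 64 53 63
f 62 63 51
f 64 63 62
f 52 62 69
f 62 51 68
f 69 68 55
f 62 68 69
f 52 69 74
f 69 55 75
f 74 75 57
f 69 75 74
f 52 74 78
f 74 57 81
f 78 81 58
f 74 81 78
f 53 79 67
f 79 58 80
f 67 80 54
f 79 80 67
f 51 63 87
f 63 53 88
f 87 88 60
f 63 88 87
f 55 68 84
f 68 51 83
f 84 83 59
f 68 83 84
f 57 75 76
f 75 55 72
f 76 72 56
f 75 72 76
f 58 81 77
f 81 57 73
f 77 73 50
f 81 73 77



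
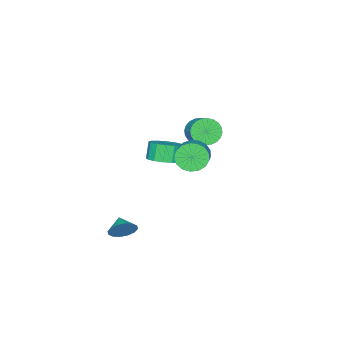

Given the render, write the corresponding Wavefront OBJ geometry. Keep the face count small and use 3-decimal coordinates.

v -0.025 1.562 3.604
v 0.655 0.943 3.801
v 1.264 1.819 4.452
v 0.585 2.438 4.256
v 0.779 1.089 3.489
v 1.389 1.965 4.14
v 0.781 1.307 3.194
v 1.391 2.183 3.845
v 0.661 1.563 2.961
v 1.27 2.439 3.612
v 0.436 1.82 2.827
v 1.045 2.696 3.478
v 0.141 2.037 2.81
v 0.75 2.913 3.462
v -0.18 2.182 2.915
v 0.43 3.058 3.566
v -0.476 2.233 3.125
v 0.133 3.109 3.776
v -0.704 2.181 3.408
v -0.095 3.057 4.059
v -0.829 2.035 3.72
v -0.219 2.911 4.371
v -0.831 1.817 4.015
v -0.221 2.693 4.666
v -0.71 1.561 4.248
v -0.101 2.437 4.899
v -0.485 1.304 4.382
v 0.124 2.18 5.033
v -0.19 1.087 4.398
v 0.419 1.963 5.05
v 0.13 0.942 4.294
v 0.74 1.818 4.945
v 0.427 0.891 4.084
v 1.036 1.767 4.735
v 3.938 -1.009 -3.802
v 4.428 -1.005 -3.047
v 3.322 -1.771 -3.398
v 4.09 -0.693 -2.973
v 3.712 -0.466 -3.121
v 3.394 -0.384 -3.451
v 3.222 -0.469 -3.876
v 3.241 -0.699 -4.28
v 3.448 -1.012 -4.557
v 3.786 -1.324 -4.631
v 4.164 -1.552 -4.483
v 4.482 -1.634 -4.152
v 4.654 -1.548 -3.728
v 4.635 -1.318 -3.323
v -2.297 -2.811 -1.983
v -1.526 -2.264 -1.504
v -2.071 -2.482 -0.378
v -2.843 -3.029 -0.857
v -1.913 -1.893 -1.62
v -2.458 -2.11 -0.493
v -2.403 -1.767 -1.833
v -2.948 -1.985 -0.706
v -2.864 -1.922 -2.086
v -3.41 -2.139 -0.96
v -3.174 -2.314 -2.312
v -3.719 -2.532 -1.186
v -3.249 -2.84 -2.449
v -3.794 -3.058 -1.323
v -3.069 -3.358 -2.462
v -3.614 -3.576 -1.336
v -2.682 -3.73 -2.347
v -3.227 -3.947 -1.22
v -2.192 -3.855 -2.134
v -2.737 -4.073 -1.007
v -1.73 -3.701 -1.88
v -2.276 -3.918 -0.754
v -1.421 -3.308 -1.654
v -1.966 -3.526 -0.528
v -1.346 -2.782 -1.517
v -1.891 -3 -0.391
v 2.11 2.676 3.32
v 2.762 2.112 2.874
v 4.181 3.041 3.774
v 3.53 3.604 4.22
v 2.71 2.472 2.585
v 4.129 3.401 3.485
v 2.52 2.878 2.465
v 3.939 3.807 3.364
v 2.237 3.238 2.54
v 3.656 4.167 3.44
v 1.924 3.469 2.794
v 3.344 4.398 3.694
v 1.655 3.518 3.169
v 3.074 4.447 4.069
v 1.489 3.375 3.578
v 2.909 4.303 4.478
v 1.466 3.071 3.929
v 2.886 3.999 4.828
v 1.591 2.676 4.139
v 3.01 3.605 5.039
v 1.834 2.282 4.163
v 3.254 3.21 5.062
v 2.141 1.977 3.993
v 3.56 2.906 4.892
v 2.441 1.833 3.669
v 3.86 2.762 4.568
v 2.665 1.882 3.265
v 4.084 2.81 4.165
f 2 1 5
f 2 5 3
f 3 5 6
f 3 6 4
f 5 1 7
f 5 7 6
f 6 7 8
f 6 8 4
f 7 1 9
f 7 9 8
f 8 9 10
f 8 10 4
f 9 1 11
f 9 11 10
f 10 11 12
f 10 12 4
f 11 1 13
f 11 13 12
f 12 13 14
f 12 14 4
f 13 1 15
f 13 15 14
f 14 15 16
f 14 16 4
f 15 1 17
f 15 17 16
f 16 17 18
f 16 18 4
f 17 1 19
f 17 19 18
f 18 19 20
f 18 20 4
f 19 1 21
f 19 21 20
f 20 21 22
f 20 22 4
f 21 1 23
f 21 23 22
f 22 23 24
f 22 24 4
f 23 1 25
f 23 25 24
f 24 25 26
f 24 26 4
f 25 1 27
f 25 27 26
f 26 27 28
f 26 28 4
f 27 1 29
f 27 29 28
f 28 29 30
f 28 30 4
f 29 1 31
f 29 31 30
f 30 31 32
f 30 32 4
f 31 1 33
f 31 33 32
f 32 33 34
f 32 34 4
f 33 1 2
f 33 2 34
f 34 2 3
f 34 3 4
f 36 35 38
f 36 38 37
f 38 35 39
f 38 39 37
f 39 35 40
f 39 40 37
f 40 35 41
f 40 41 37
f 41 35 42
f 41 42 37
f 42 35 43
f 42 43 37
f 43 35 44
f 43 44 37
f 44 35 45
f 44 45 37
f 45 35 46
f 45 46 37
f 46 35 47
f 46 47 37
f 47 35 48
f 47 48 37
f 48 35 36
f 48 36 37
f 50 49 53
f 50 53 51
f 51 53 54
f 51 54 52
f 53 49 55
f 53 55 54
f 54 55 56
f 54 56 52
f 55 49 57
f 55 57 56
f 56 57 58
f 56 58 52
f 57 49 59
f 57 59 58
f 58 59 60
f 58 60 52
f 59 49 61
f 59 61 60
f 60 61 62
f 60 62 52
f 61 49 63
f 61 63 62
f 62 63 64
f 62 64 52
f 63 49 65
f 63 65 64
f 64 65 66
f 64 66 52
f 65 49 67
f 65 67 66
f 66 67 68
f 66 68 52
f 67 49 69
f 67 69 68
f 68 69 70
f 68 70 52
f 69 49 71
f 69 71 70
f 70 71 72
f 70 72 52
f 71 49 73
f 71 73 72
f 72 73 74
f 72 74 52
f 73 49 50
f 73 50 74
f 74 50 51
f 74 51 52
f 76 75 79
f 76 79 77
f 77 79 80
f 77 80 78
f 79 75 81
f 79 81 80
f 80 81 82
f 80 82 78
f 81 75 83
f 81 83 82
f 82 83 84
f 82 84 78
f 83 75 85
f 83 85 84
f 84 85 86
f 84 86 78
f 85 75 87
f 85 87 86
f 86 87 88
f 86 88 78
f 87 75 89
f 87 89 88
f 88 89 90
f 88 90 78
f 89 75 91
f 89 91 90
f 90 91 92
f 90 92 78
f 91 75 93
f 91 93 92
f 92 93 94
f 92 94 78
f 93 75 95
f 93 95 94
f 94 95 96
f 94 96 78
f 95 75 97
f 95 97 96
f 96 97 98
f 96 98 78
f 97 75 99
f 97 99 98
f 98 99 100
f 98 100 78
f 99 75 101
f 99 101 100
f 100 101 102
f 100 102 78
f 101 75 76
f 101 76 102
f 102 76 77
f 102 77 78



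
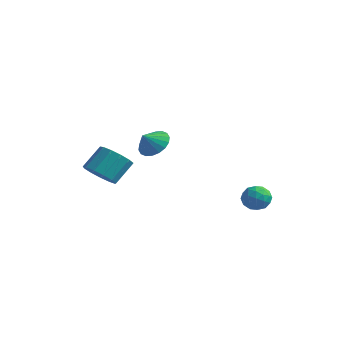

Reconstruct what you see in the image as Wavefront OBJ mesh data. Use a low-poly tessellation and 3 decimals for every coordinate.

v 2.814 0.609 -3.097
v 3.233 1.187 -2.633
v 3.687 -0.367 -2.667
v 4.106 0.211 -2.203
v 3.318 -0.024 -1.981
v 2.779 0.58 -2.246
v 4.141 0.24 -3.054
v 3.602 0.844 -3.319
v 4.053 0.96 -2.606
v 3.544 0.797 -1.943
v 3.376 0.023 -3.357
v 2.867 -0.14 -2.694
v 2.947 0.984 -2.903
v 3.973 -0.164 -2.397
v 3.51 -0.302 -2.267
v 3.756 0.038 -1.994
v 2.68 0.627 -2.675
v 2.926 0.967 -2.403
v 2.976 0.255 -2.019
v 3.994 -0.147 -2.897
v 4.24 0.193 -2.625
v 3.164 0.782 -3.306
v 3.41 1.122 -3.033
v 3.944 0.565 -3.281
v 3.676 1.19 -2.614
v 4.188 0.616 -2.362
v 4.209 0.633 -2.862
v 3.892 0.988 -3.018
v 3.376 1.094 -2.225
v 3.889 0.52 -1.972
v 3.426 0.382 -1.841
v 3.109 0.737 -1.997
v 3.858 0.96 -2.209
v 3.031 0.3 -3.328
v 3.544 -0.274 -3.075
v 3.811 0.083 -3.303
v 3.494 0.438 -3.459
v 2.732 0.204 -2.938
v 3.244 -0.37 -2.686
v 3.028 -0.168 -2.282
v 2.711 0.187 -2.438
v 3.062 -0.14 -3.091
v -3.388 -4.155 -1.602
v -2.345 -4.271 -1.63
v -2.189 -3.161 -0.447
v -3.232 -3.045 -0.418
v -2.475 -3.842 -2.016
v -2.319 -2.732 -0.832
v -2.895 -3.512 -2.27
v -2.739 -2.402 -1.087
v -3.472 -3.386 -2.312
v -3.316 -2.276 -1.129
v -4.022 -3.505 -2.128
v -3.866 -2.394 -0.945
v -4.371 -3.829 -1.778
v -4.215 -2.719 -0.594
v -4.407 -4.258 -1.371
v -4.251 -3.147 -0.188
v -4.12 -4.653 -1.038
v -3.964 -3.543 0.146
v -3.601 -4.891 -0.883
v -3.445 -3.781 0.3
v -3.014 -4.895 -0.957
v -2.858 -3.785 0.226
v -2.546 -4.664 -1.235
v -2.39 -3.554 -0.052
v -0.316 -3.227 1.203
v 0.482 -3.647 0.873
v -0.404 -3.973 1.937
v 0.632 -3.375 1.167
v 0.594 -3.074 1.468
v 0.376 -2.804 1.716
v 0.021 -2.617 1.863
v -0.401 -2.551 1.879
v -0.806 -2.619 1.761
v -1.114 -2.808 1.533
v -1.264 -3.079 1.239
v -1.226 -3.38 0.938
v -1.008 -3.651 0.69
v -0.653 -3.837 0.543
v -0.231 -3.903 0.527
v 0.174 -3.835 0.644
f 1 38 17
f 38 12 41
f 17 41 6
f 38 41 17
f 1 17 13
f 17 6 18
f 13 18 2
f 17 18 13
f 1 13 22
f 13 2 23
f 22 23 8
f 13 23 22
f 1 22 34
f 22 8 37
f 34 37 11
f 22 37 34
f 1 34 38
f 34 11 42
f 38 42 12
f 34 42 38
f 2 18 29
f 18 6 32
f 29 32 10
f 18 32 29
f 6 41 19
f 41 12 40
f 19 40 5
f 41 40 19
f 12 42 39
f 42 11 35
f 39 35 3
f 42 35 39
f 11 37 36
f 37 8 24
f 36 24 7
f 37 24 36
f 8 23 28
f 23 2 25
f 28 25 9
f 23 25 28
f 4 30 16
f 30 10 31
f 16 31 5
f 30 31 16
f 4 16 14
f 16 5 15
f 14 15 3
f 16 15 14
f 4 14 21
f 14 3 20
f 21 20 7
f 14 20 21
f 4 21 26
f 21 7 27
f 26 27 9
f 21 27 26
f 4 26 30
f 26 9 33
f 30 33 10
f 26 33 30
f 5 31 19
f 31 10 32
f 19 32 6
f 31 32 19
f 3 15 39
f 15 5 40
f 39 40 12
f 15 40 39
f 7 20 36
f 20 3 35
f 36 35 11
f 20 35 36
f 9 27 28
f 27 7 24
f 28 24 8
f 27 24 28
f 10 33 29
f 33 9 25
f 29 25 2
f 33 25 29
f 44 43 47
f 44 47 45
f 45 47 48
f 45 48 46
f 47 43 49
f 47 49 48
f 48 49 50
f 48 50 46
f 49 43 51
f 49 51 50
f 50 51 52
f 50 52 46
f 51 43 53
f 51 53 52
f 52 53 54
f 52 54 46
f 53 43 55
f 53 55 54
f 54 55 56
f 54 56 46
f 55 43 57
f 55 57 56
f 56 57 58
f 56 58 46
f 57 43 59
f 57 59 58
f 58 59 60
f 58 60 46
f 59 43 61
f 59 61 60
f 60 61 62
f 60 62 46
f 61 43 63
f 61 63 62
f 62 63 64
f 62 64 46
f 63 43 65
f 63 65 64
f 64 65 66
f 64 66 46
f 65 43 44
f 65 44 66
f 66 44 45
f 66 45 46
f 68 67 70
f 68 70 69
f 70 67 71
f 70 71 69
f 71 67 72
f 71 72 69
f 72 67 73
f 72 73 69
f 73 67 74
f 73 74 69
f 74 67 75
f 74 75 69
f 75 67 76
f 75 76 69
f 76 67 77
f 76 77 69
f 77 67 78
f 77 78 69
f 78 67 79
f 78 79 69
f 79 67 80
f 79 80 69
f 80 67 81
f 80 81 69
f 81 67 82
f 81 82 69
f 82 67 68
f 82 68 69



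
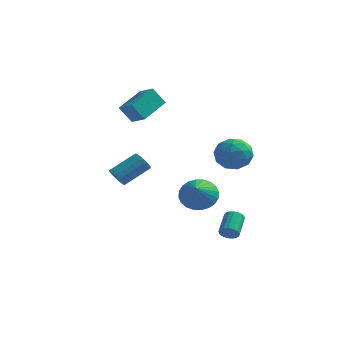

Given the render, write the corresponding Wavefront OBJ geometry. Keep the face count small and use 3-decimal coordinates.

v 3.014 -0.823 -3.463
v 3.3 -0.998 -3.078
v 3.212 0.148 -2.493
v 2.926 0.323 -2.877
v 3.463 -0.905 -3.235
v 3.375 0.241 -2.649
v 3.523 -0.794 -3.444
v 3.435 0.352 -2.858
v 3.466 -0.689 -3.657
v 3.378 0.457 -3.071
v 3.306 -0.615 -3.826
v 3.218 0.531 -3.24
v 3.079 -0.589 -3.911
v 2.991 0.557 -3.326
v 2.837 -0.616 -3.894
v 2.749 0.53 -3.309
v 2.635 -0.691 -3.778
v 2.548 0.455 -3.193
v 2.521 -0.796 -3.59
v 2.433 0.35 -3.004
v 2.519 -0.907 -3.373
v 2.431 0.239 -2.787
v 2.631 -0.999 -3.176
v 2.543 0.147 -2.59
v 2.83 -1.051 -3.045
v 2.742 0.096 -2.459
v 3.072 -1.05 -3.01
v 2.984 0.096 -2.424
v -3.481 1.756 3.006
v -2.632 1.258 3.473
v -2.938 3.289 3.651
v -2.088 2.791 4.118
v -2.872 1.929 2.082
v -2.022 1.431 2.549
v -2.328 3.462 2.727
v -1.479 2.964 3.194
v 2.921 2.258 1.177
v 3.265 1.826 0.32
v 1.715 1.134 1.26
v 2.059 0.702 0.403
v 2.607 0.64 1.261
v 3.352 1.334 1.21
v 1.628 1.626 0.37
v 2.373 2.32 0.319
v 2.466 1.435 -0.179
v 3.071 0.826 0.372
v 1.909 2.134 1.208
v 2.514 1.525 1.759
v 3.199 2.14 0.742
v 1.781 0.82 0.838
v 2.103 0.783 1.343
v 2.306 0.529 0.839
v 3.25 1.852 1.265
v 3.452 1.598 0.761
v 3.066 0.901 1.314
v 1.528 1.362 0.819
v 1.73 1.108 0.315
v 2.674 2.431 0.741
v 2.877 2.177 0.237
v 1.914 2.059 0.266
v 2.932 1.657 -0.055
v 2.223 0.996 -0.007
v 1.969 1.539 -0.026
v 2.407 1.947 -0.056
v 3.287 1.299 0.268
v 2.579 0.638 0.316
v 2.9 0.602 0.821
v 3.338 1.01 0.791
v 2.818 1.069 -0.025
v 2.401 2.322 1.264
v 1.693 1.661 1.312
v 1.642 1.95 0.789
v 2.08 2.358 0.759
v 2.757 1.964 1.587
v 2.048 1.303 1.635
v 2.573 1.013 1.636
v 3.011 1.421 1.606
v 2.162 1.891 1.605
v -1.922 -2.664 0.295
v -1.487 -3.027 0.231
v -0.543 -2.039 1.062
v -0.978 -1.676 1.125
v -1.468 -2.863 0.014
v -0.523 -1.875 0.845
v -1.552 -2.654 -0.139
v -0.608 -1.665 0.692
v -1.722 -2.447 -0.193
v -0.777 -1.458 0.638
v -1.937 -2.289 -0.135
v -0.992 -1.301 0.696
v -2.149 -2.218 0.022
v -1.204 -1.23 0.852
v -2.309 -2.249 0.24
v -1.364 -1.261 1.071
v -2.381 -2.375 0.471
v -1.436 -1.387 1.302
v -2.347 -2.567 0.662
v -1.402 -1.579 1.493
v -2.216 -2.782 0.769
v -1.272 -1.793 1.599
v -2.018 -2.969 0.766
v -1.073 -1.981 1.597
v -1.798 -3.087 0.656
v -0.853 -2.098 1.487
v -1.607 -3.108 0.463
v -0.662 -2.119 1.294
v 0.677 1.668 -2.314
v 1.665 1.741 -2.45
v 0.903 0.472 -1.306
v 1.611 1.984 -2.149
v 1.415 2.179 -1.874
v 1.106 2.296 -1.666
v 0.732 2.318 -1.556
v 0.35 2.24 -1.562
v 0.017 2.075 -1.682
v -0.215 1.849 -1.899
v -0.312 1.594 -2.179
v -0.258 1.351 -2.479
v -0.062 1.156 -2.754
v 0.247 1.039 -2.962
v 0.621 1.018 -3.072
v 1.003 1.095 -3.066
v 1.336 1.26 -2.946
v 1.568 1.487 -2.729
f 2 1 5
f 2 5 3
f 3 5 6
f 3 6 4
f 5 1 7
f 5 7 6
f 6 7 8
f 6 8 4
f 7 1 9
f 7 9 8
f 8 9 10
f 8 10 4
f 9 1 11
f 9 11 10
f 10 11 12
f 10 12 4
f 11 1 13
f 11 13 12
f 12 13 14
f 12 14 4
f 13 1 15
f 13 15 14
f 14 15 16
f 14 16 4
f 15 1 17
f 15 17 16
f 16 17 18
f 16 18 4
f 17 1 19
f 17 19 18
f 18 19 20
f 18 20 4
f 19 1 21
f 19 21 20
f 20 21 22
f 20 22 4
f 21 1 23
f 21 23 22
f 22 23 24
f 22 24 4
f 23 1 25
f 23 25 24
f 24 25 26
f 24 26 4
f 25 1 27
f 25 27 26
f 26 27 28
f 26 28 4
f 27 1 2
f 27 2 28
f 28 2 3
f 28 3 4
f 30 32 29
f 33 30 29
f 29 32 31
f 31 33 29
f 30 36 32
f 34 30 33
f 34 36 30
f 32 36 31
f 35 33 31
f 31 36 35
f 35 34 33
f 36 34 35
f 37 74 53
f 74 48 77
f 53 77 42
f 74 77 53
f 37 53 49
f 53 42 54
f 49 54 38
f 53 54 49
f 37 49 58
f 49 38 59
f 58 59 44
f 49 59 58
f 37 58 70
f 58 44 73
f 70 73 47
f 58 73 70
f 37 70 74
f 70 47 78
f 74 78 48
f 70 78 74
f 38 54 65
f 54 42 68
f 65 68 46
f 54 68 65
f 42 77 55
f 77 48 76
f 55 76 41
f 77 76 55
f 48 78 75
f 78 47 71
f 75 71 39
f 78 71 75
f 47 73 72
f 73 44 60
f 72 60 43
f 73 60 72
f 44 59 64
f 59 38 61
f 64 61 45
f 59 61 64
f 40 66 52
f 66 46 67
f 52 67 41
f 66 67 52
f 40 52 50
f 52 41 51
f 50 51 39
f 52 51 50
f 40 50 57
f 50 39 56
f 57 56 43
f 50 56 57
f 40 57 62
f 57 43 63
f 62 63 45
f 57 63 62
f 40 62 66
f 62 45 69
f 66 69 46
f 62 69 66
f 41 67 55
f 67 46 68
f 55 68 42
f 67 68 55
f 39 51 75
f 51 41 76
f 75 76 48
f 51 76 75
f 43 56 72
f 56 39 71
f 72 71 47
f 56 71 72
f 45 63 64
f 63 43 60
f 64 60 44
f 63 60 64
f 46 69 65
f 69 45 61
f 65 61 38
f 69 61 65
f 80 79 83
f 80 83 81
f 81 83 84
f 81 84 82
f 83 79 85
f 83 85 84
f 84 85 86
f 84 86 82
f 85 79 87
f 85 87 86
f 86 87 88
f 86 88 82
f 87 79 89
f 87 89 88
f 88 89 90
f 88 90 82
f 89 79 91
f 89 91 90
f 90 91 92
f 90 92 82
f 91 79 93
f 91 93 92
f 92 93 94
f 92 94 82
f 93 79 95
f 93 95 94
f 94 95 96
f 94 96 82
f 95 79 97
f 95 97 96
f 96 97 98
f 96 98 82
f 97 79 99
f 97 99 98
f 98 99 100
f 98 100 82
f 99 79 101
f 99 101 100
f 100 101 102
f 100 102 82
f 101 79 103
f 101 103 102
f 102 103 104
f 102 104 82
f 103 79 105
f 103 105 104
f 104 105 106
f 104 106 82
f 105 79 80
f 105 80 106
f 106 80 81
f 106 81 82
f 108 107 110
f 108 110 109
f 110 107 111
f 110 111 109
f 111 107 112
f 111 112 109
f 112 107 113
f 112 113 109
f 113 107 114
f 113 114 109
f 114 107 115
f 114 115 109
f 115 107 116
f 115 116 109
f 116 107 117
f 116 117 109
f 117 107 118
f 117 118 109
f 118 107 119
f 118 119 109
f 119 107 120
f 119 120 109
f 120 107 121
f 120 121 109
f 121 107 122
f 121 122 109
f 122 107 123
f 122 123 109
f 123 107 124
f 123 124 109
f 124 107 108
f 124 108 109



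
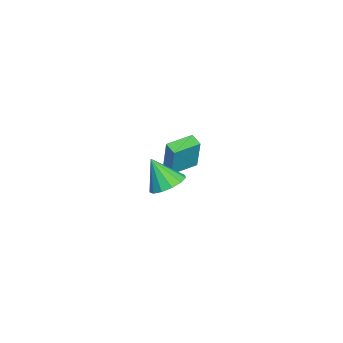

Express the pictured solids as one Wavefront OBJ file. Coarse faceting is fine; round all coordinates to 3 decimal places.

v -4.722 -1.324 -3.85
v -4.252 -1.146 -1.709
v -4.065 -0.886 -4.031
v -3.595 -0.708 -1.889
v -3.845 -2.672 -3.931
v -3.375 -2.494 -1.789
v -3.188 -2.234 -4.111
v -2.718 -2.056 -1.97
v 2.852 -2.165 0.207
v 3.716 -1.92 0.67
v 2.308 -3.015 1.673
v 3.35 -1.498 0.778
v 2.826 -1.287 0.706
v 2.31 -1.356 0.475
v 1.967 -1.681 0.159
v 1.904 -2.16 -0.142
v 2.143 -2.641 -0.332
v 2.606 -2.97 -0.351
v 3.148 -3.044 -0.193
v 3.596 -2.839 0.092
v 3.807 -2.42 0.414
f 2 4 1
f 5 2 1
f 1 4 3
f 3 5 1
f 2 8 4
f 6 2 5
f 6 8 2
f 4 8 3
f 7 5 3
f 3 8 7
f 7 6 5
f 8 6 7
f 10 9 12
f 10 12 11
f 12 9 13
f 12 13 11
f 13 9 14
f 13 14 11
f 14 9 15
f 14 15 11
f 15 9 16
f 15 16 11
f 16 9 17
f 16 17 11
f 17 9 18
f 17 18 11
f 18 9 19
f 18 19 11
f 19 9 20
f 19 20 11
f 20 9 21
f 20 21 11
f 21 9 10
f 21 10 11



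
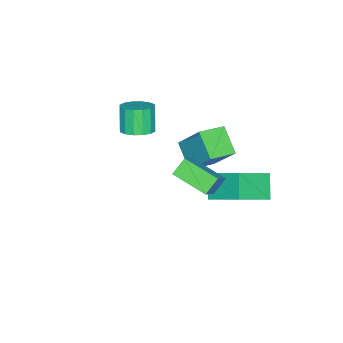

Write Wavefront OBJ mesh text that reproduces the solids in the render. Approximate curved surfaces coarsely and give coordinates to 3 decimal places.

v 0.428 0.65 1.787
v -0.242 0.892 2.445
v 0.596 2.389 1.317
v -0.073 2.632 1.976
v 1.533 0.828 2.844
v 0.864 1.071 3.503
v 1.702 2.568 2.375
v 1.032 2.81 3.033
v -4.267 -0.757 -0.17
v -3.915 0.533 1.565
v -3.494 0.26 -1.083
v -3.141 1.549 0.652
v -3.079 -1.429 0.088
v -2.726 -0.14 1.823
v -2.305 -0.413 -0.825
v -1.953 0.877 0.91
v -2.821 -3.472 0.29
v -2.084 -3.263 0.656
v -2.641 -3.579 1.957
v -3.379 -3.788 1.59
v -2.316 -2.89 0.647
v -2.873 -3.205 1.948
v -2.684 -2.672 0.542
v -3.241 -2.988 1.843
v -3.089 -2.669 0.37
v -3.646 -2.985 1.671
v -3.422 -2.881 0.176
v -3.979 -3.197 1.477
v -3.594 -3.252 0.012
v -4.151 -3.567 1.313
v -3.559 -3.681 -0.077
v -4.116 -3.997 1.224
v -3.327 -4.055 -0.068
v -3.884 -4.37 1.233
v -2.959 -4.272 0.037
v -3.516 -4.588 1.338
v -2.554 -4.275 0.209
v -3.111 -4.591 1.51
v -2.221 -4.063 0.403
v -2.778 -4.379 1.704
v -2.049 -3.693 0.567
v -2.606 -4.008 1.868
v -4.38 1.18 -4.242
v -5.286 0.679 -3.242
v -4.137 2.931 -3.146
v -5.043 2.43 -2.145
v -2.797 0.33 -3.235
v -3.703 -0.171 -2.234
v -2.554 2.081 -2.138
v -3.46 1.58 -1.138
f 2 4 1
f 5 2 1
f 1 4 3
f 3 5 1
f 2 8 4
f 6 2 5
f 6 8 2
f 4 8 3
f 7 5 3
f 3 8 7
f 7 6 5
f 8 6 7
f 10 12 9
f 13 10 9
f 9 12 11
f 11 13 9
f 10 16 12
f 14 10 13
f 14 16 10
f 12 16 11
f 15 13 11
f 11 16 15
f 15 14 13
f 16 14 15
f 18 17 21
f 18 21 19
f 19 21 22
f 19 22 20
f 21 17 23
f 21 23 22
f 22 23 24
f 22 24 20
f 23 17 25
f 23 25 24
f 24 25 26
f 24 26 20
f 25 17 27
f 25 27 26
f 26 27 28
f 26 28 20
f 27 17 29
f 27 29 28
f 28 29 30
f 28 30 20
f 29 17 31
f 29 31 30
f 30 31 32
f 30 32 20
f 31 17 33
f 31 33 32
f 32 33 34
f 32 34 20
f 33 17 35
f 33 35 34
f 34 35 36
f 34 36 20
f 35 17 37
f 35 37 36
f 36 37 38
f 36 38 20
f 37 17 39
f 37 39 38
f 38 39 40
f 38 40 20
f 39 17 41
f 39 41 40
f 40 41 42
f 40 42 20
f 41 17 18
f 41 18 42
f 42 18 19
f 42 19 20
f 44 46 43
f 47 44 43
f 43 46 45
f 45 47 43
f 44 50 46
f 48 44 47
f 48 50 44
f 46 50 45
f 49 47 45
f 45 50 49
f 49 48 47
f 50 48 49



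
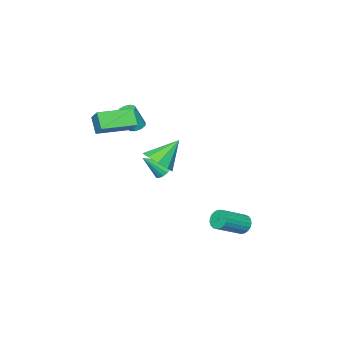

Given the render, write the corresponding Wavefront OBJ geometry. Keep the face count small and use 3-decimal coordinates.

v 1.066 -3.226 2.727
v 1.536 -2.378 3.5
v 1.444 -2.574 1.781
v 1.915 -1.726 2.554
v 2.885 -4.254 2.746
v 3.356 -3.406 3.519
v 3.264 -3.602 1.8
v 3.734 -2.754 2.573
v -1.796 -3.045 -2.7
v -1.228 -2.867 -3.105
v -0.804 -3.755 -1.62
v -1.266 -2.598 -2.893
v -1.426 -2.431 -2.637
v -1.67 -2.405 -2.396
v -1.943 -2.526 -2.224
v -2.183 -2.765 -2.161
v -2.334 -3.069 -2.222
v -2.362 -3.367 -2.392
v -2.26 -3.591 -2.633
v -2.052 -3.691 -2.89
v -1.786 -3.642 -3.103
v -1.521 -3.456 -3.223
v -1.32 -3.177 -3.224
v 1.882 -0.348 0.076
v 2.577 0.302 0.495
v 0.598 0.128 1.464
v 2.182 0.645 0.013
v 1.647 0.524 -0.44
v 1.222 -0.006 -0.652
v 1.105 -0.695 -0.523
v 1.352 -1.223 -0.114
v 1.846 -1.341 0.384
v 2.357 -0.995 0.737
v 2.646 -0.346 0.781
v -0.382 -3.804 1.054
v -0.061 -4.212 0.845
v 0.523 -4.485 2.277
v 0.202 -4.076 2.486
v 0.127 -3.879 0.832
v 0.711 -4.152 2.264
v 0.077 -3.51 0.923
v 0.66 -3.783 2.355
v -0.188 -3.278 1.075
v 0.395 -3.551 2.507
v -0.544 -3.293 1.217
v 0.04 -3.566 2.649
v -0.823 -3.546 1.283
v -0.24 -3.819 2.715
v -0.896 -3.92 1.242
v -0.313 -4.193 2.673
v -0.729 -4.239 1.113
v -0.145 -4.512 2.544
v -0.399 -4.355 0.956
v 0.185 -4.628 2.388
v -0.244 3.951 -4.172
v 0.096 4.366 -4.574
v 1.683 3.923 -3.69
v 1.344 3.509 -3.288
v 0.026 4.534 -4.364
v 1.613 4.091 -3.48
v -0.091 4.602 -4.12
v 1.496 4.159 -3.236
v -0.234 4.557 -3.886
v 1.353 4.114 -3.001
v -0.379 4.407 -3.7
v 1.208 3.965 -2.816
v -0.501 4.179 -3.597
v 1.086 3.736 -2.712
v -0.578 3.911 -3.593
v 1.009 3.469 -2.708
v -0.597 3.65 -3.689
v 0.99 3.208 -2.804
v -0.555 3.442 -3.869
v 1.032 2.999 -2.984
v -0.459 3.321 -4.101
v 1.128 2.878 -3.216
v -0.326 3.309 -4.345
v 1.261 2.867 -3.461
v -0.179 3.409 -4.56
v 1.408 2.966 -3.675
v -0.043 3.602 -4.707
v 1.544 3.159 -3.823
v 0.059 3.855 -4.762
v 1.646 3.413 -3.878
v 0.108 4.126 -4.715
v 1.695 3.683 -3.831
f 2 4 1
f 5 2 1
f 1 4 3
f 3 5 1
f 2 8 4
f 6 2 5
f 6 8 2
f 4 8 3
f 7 5 3
f 3 8 7
f 7 6 5
f 8 6 7
f 10 9 12
f 10 12 11
f 12 9 13
f 12 13 11
f 13 9 14
f 13 14 11
f 14 9 15
f 14 15 11
f 15 9 16
f 15 16 11
f 16 9 17
f 16 17 11
f 17 9 18
f 17 18 11
f 18 9 19
f 18 19 11
f 19 9 20
f 19 20 11
f 20 9 21
f 20 21 11
f 21 9 22
f 21 22 11
f 22 9 23
f 22 23 11
f 23 9 10
f 23 10 11
f 25 24 27
f 25 27 26
f 27 24 28
f 27 28 26
f 28 24 29
f 28 29 26
f 29 24 30
f 29 30 26
f 30 24 31
f 30 31 26
f 31 24 32
f 31 32 26
f 32 24 33
f 32 33 26
f 33 24 34
f 33 34 26
f 34 24 25
f 34 25 26
f 36 35 39
f 36 39 37
f 37 39 40
f 37 40 38
f 39 35 41
f 39 41 40
f 40 41 42
f 40 42 38
f 41 35 43
f 41 43 42
f 42 43 44
f 42 44 38
f 43 35 45
f 43 45 44
f 44 45 46
f 44 46 38
f 45 35 47
f 45 47 46
f 46 47 48
f 46 48 38
f 47 35 49
f 47 49 48
f 48 49 50
f 48 50 38
f 49 35 51
f 49 51 50
f 50 51 52
f 50 52 38
f 51 35 53
f 51 53 52
f 52 53 54
f 52 54 38
f 53 35 36
f 53 36 54
f 54 36 37
f 54 37 38
f 56 55 59
f 56 59 57
f 57 59 60
f 57 60 58
f 59 55 61
f 59 61 60
f 60 61 62
f 60 62 58
f 61 55 63
f 61 63 62
f 62 63 64
f 62 64 58
f 63 55 65
f 63 65 64
f 64 65 66
f 64 66 58
f 65 55 67
f 65 67 66
f 66 67 68
f 66 68 58
f 67 55 69
f 67 69 68
f 68 69 70
f 68 70 58
f 69 55 71
f 69 71 70
f 70 71 72
f 70 72 58
f 71 55 73
f 71 73 72
f 72 73 74
f 72 74 58
f 73 55 75
f 73 75 74
f 74 75 76
f 74 76 58
f 75 55 77
f 75 77 76
f 76 77 78
f 76 78 58
f 77 55 79
f 77 79 78
f 78 79 80
f 78 80 58
f 79 55 81
f 79 81 80
f 80 81 82
f 80 82 58
f 81 55 83
f 81 83 82
f 82 83 84
f 82 84 58
f 83 55 85
f 83 85 84
f 84 85 86
f 84 86 58
f 85 55 56
f 85 56 86
f 86 56 57
f 86 57 58



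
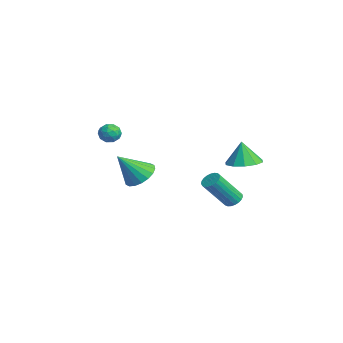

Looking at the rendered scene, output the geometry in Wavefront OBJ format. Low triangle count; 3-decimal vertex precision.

v 0.299 3.025 -0.267
v 1.244 2.755 -0.15
v 0.101 2.935 1.127
v 1.216 3.365 -0.115
v 0.837 3.846 -0.137
v 0.253 4.012 -0.209
v -0.314 3.802 -0.303
v -0.647 3.295 -0.383
v -0.618 2.685 -0.419
v -0.24 2.204 -0.396
v 0.344 2.038 -0.324
v 0.911 2.248 -0.23
v 0.215 -2.423 -0.565
v 0.946 -2.87 -0.977
v 0.305 -3.617 0.885
v 1.136 -2.573 -0.745
v 1.145 -2.246 -0.476
v 0.969 -1.955 -0.226
v 0.644 -1.756 -0.042
v 0.234 -1.689 0.038
v -0.179 -1.768 -0.002
v -0.515 -1.977 -0.153
v -0.705 -2.274 -0.385
v -0.714 -2.6 -0.654
v -0.538 -2.892 -0.904
v -0.213 -3.091 -1.088
v 0.197 -3.157 -1.168
v 0.61 -3.079 -1.128
v -2.228 3.293 -3.988
v -1.778 3.03 -4.265
v -1.522 1.684 -2.569
v -1.972 1.947 -2.292
v -1.665 3.208 -4.141
v -1.408 1.863 -2.444
v -1.648 3.401 -3.99
v -1.392 2.056 -2.294
v -1.732 3.575 -3.839
v -1.476 2.23 -2.143
v -1.902 3.701 -3.714
v -1.645 2.355 -2.018
v -2.128 3.755 -3.636
v -1.872 2.41 -1.94
v -2.372 3.73 -3.619
v -2.115 2.385 -1.923
v -2.59 3.629 -3.666
v -2.334 2.284 -1.97
v -2.746 3.47 -3.769
v -2.49 2.125 -2.073
v -2.813 3.28 -3.909
v -2.556 1.935 -2.213
v -2.778 3.093 -4.063
v -2.522 1.748 -2.367
v -2.649 2.94 -4.204
v -2.392 1.594 -2.508
v -2.446 2.847 -4.308
v -2.19 1.502 -2.612
v -2.206 2.832 -4.357
v -1.95 1.487 -2.66
v -1.97 2.897 -4.341
v -1.713 1.552 -2.645
v -0.094 -3.508 2.778
v 0.227 -3.396 2.246
v 0.113 -4.504 2.694
v 0.434 -4.392 2.162
v 0.661 -4.192 2.715
v 0.533 -3.576 2.767
v -0.193 -4.324 2.173
v -0.321 -3.708 2.225
v 0.165 -3.9 1.872
v 0.693 -3.819 2.207
v -0.353 -4.081 2.733
v 0.175 -4 3.068
v 0.048 -3.365 2.52
v 0.292 -4.535 2.42
v 0.426 -4.418 2.745
v 0.614 -4.352 2.433
v 0.229 -3.471 2.826
v 0.417 -3.405 2.513
v 0.672 -3.873 2.789
v -0.077 -4.495 2.427
v 0.111 -4.429 2.114
v -0.274 -3.548 2.507
v -0.086 -3.482 2.195
v -0.332 -4.027 2.151
v 0.2 -3.595 1.987
v 0.322 -4.181 1.937
v -0.047 -4.14 1.944
v -0.122 -3.778 1.975
v 0.511 -3.547 2.184
v 0.633 -4.133 2.134
v 0.766 -4.015 2.46
v 0.691 -3.653 2.49
v 0.475 -3.844 1.964
v -0.293 -3.767 2.806
v -0.171 -4.353 2.756
v -0.351 -4.247 2.45
v -0.426 -3.885 2.48
v 0.018 -3.719 3.003
v 0.14 -4.305 2.953
v 0.462 -4.122 2.965
v 0.387 -3.76 2.996
v -0.135 -4.056 2.976
f 2 1 4
f 2 4 3
f 4 1 5
f 4 5 3
f 5 1 6
f 5 6 3
f 6 1 7
f 6 7 3
f 7 1 8
f 7 8 3
f 8 1 9
f 8 9 3
f 9 1 10
f 9 10 3
f 10 1 11
f 10 11 3
f 11 1 12
f 11 12 3
f 12 1 2
f 12 2 3
f 14 13 16
f 14 16 15
f 16 13 17
f 16 17 15
f 17 13 18
f 17 18 15
f 18 13 19
f 18 19 15
f 19 13 20
f 19 20 15
f 20 13 21
f 20 21 15
f 21 13 22
f 21 22 15
f 22 13 23
f 22 23 15
f 23 13 24
f 23 24 15
f 24 13 25
f 24 25 15
f 25 13 26
f 25 26 15
f 26 13 27
f 26 27 15
f 27 13 28
f 27 28 15
f 28 13 14
f 28 14 15
f 30 29 33
f 30 33 31
f 31 33 34
f 31 34 32
f 33 29 35
f 33 35 34
f 34 35 36
f 34 36 32
f 35 29 37
f 35 37 36
f 36 37 38
f 36 38 32
f 37 29 39
f 37 39 38
f 38 39 40
f 38 40 32
f 39 29 41
f 39 41 40
f 40 41 42
f 40 42 32
f 41 29 43
f 41 43 42
f 42 43 44
f 42 44 32
f 43 29 45
f 43 45 44
f 44 45 46
f 44 46 32
f 45 29 47
f 45 47 46
f 46 47 48
f 46 48 32
f 47 29 49
f 47 49 48
f 48 49 50
f 48 50 32
f 49 29 51
f 49 51 50
f 50 51 52
f 50 52 32
f 51 29 53
f 51 53 52
f 52 53 54
f 52 54 32
f 53 29 55
f 53 55 54
f 54 55 56
f 54 56 32
f 55 29 57
f 55 57 56
f 56 57 58
f 56 58 32
f 57 29 59
f 57 59 58
f 58 59 60
f 58 60 32
f 59 29 30
f 59 30 60
f 60 30 31
f 60 31 32
f 61 98 77
f 98 72 101
f 77 101 66
f 98 101 77
f 61 77 73
f 77 66 78
f 73 78 62
f 77 78 73
f 61 73 82
f 73 62 83
f 82 83 68
f 73 83 82
f 61 82 94
f 82 68 97
f 94 97 71
f 82 97 94
f 61 94 98
f 94 71 102
f 98 102 72
f 94 102 98
f 62 78 89
f 78 66 92
f 89 92 70
f 78 92 89
f 66 101 79
f 101 72 100
f 79 100 65
f 101 100 79
f 72 102 99
f 102 71 95
f 99 95 63
f 102 95 99
f 71 97 96
f 97 68 84
f 96 84 67
f 97 84 96
f 68 83 88
f 83 62 85
f 88 85 69
f 83 85 88
f 64 90 76
f 90 70 91
f 76 91 65
f 90 91 76
f 64 76 74
f 76 65 75
f 74 75 63
f 76 75 74
f 64 74 81
f 74 63 80
f 81 80 67
f 74 80 81
f 64 81 86
f 81 67 87
f 86 87 69
f 81 87 86
f 64 86 90
f 86 69 93
f 90 93 70
f 86 93 90
f 65 91 79
f 91 70 92
f 79 92 66
f 91 92 79
f 63 75 99
f 75 65 100
f 99 100 72
f 75 100 99
f 67 80 96
f 80 63 95
f 96 95 71
f 80 95 96
f 69 87 88
f 87 67 84
f 88 84 68
f 87 84 88
f 70 93 89
f 93 69 85
f 89 85 62
f 93 85 89

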